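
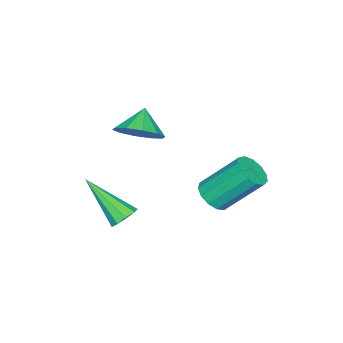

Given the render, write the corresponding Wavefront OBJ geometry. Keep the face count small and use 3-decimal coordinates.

v -0.566 1.21 -0.973
v 0.114 1.388 -0.875
v -0.414 2.609 0.551
v -1.094 2.43 0.453
v -0.032 1.643 -1.147
v -0.559 2.864 0.279
v -0.347 1.76 -1.363
v -0.874 2.981 0.063
v -0.732 1.703 -1.456
v -1.259 2.924 -0.03
v -1.064 1.488 -1.396
v -1.591 2.709 0.03
v -1.238 1.186 -1.201
v -1.766 2.407 0.225
v -1.199 0.89 -0.934
v -1.727 2.111 0.492
v -0.96 0.696 -0.679
v -1.487 1.917 0.747
v -0.595 0.665 -0.518
v -1.122 1.886 0.908
v -0.221 0.807 -0.501
v -0.748 2.028 0.925
v 0.043 1.077 -0.634
v -0.484 2.298 0.792
v 1.001 -0.784 2.5
v 1.66 -0.86 3.123
v 0.259 -0.976 3.26
v 1.5 -0.321 3.103
v 1.15 0.041 2.853
v 0.743 0.088 2.467
v 0.435 -0.199 2.094
v 0.343 -0.709 1.876
v 0.502 -1.248 1.896
v 0.852 -1.61 2.147
v 1.259 -1.656 2.532
v 1.568 -1.37 2.905
v 1.441 -1.127 -1.7
v 1.783 -0.82 -1.346
v 1.399 -2.693 -0.3
v 1.401 -0.741 -1.269
v 1.039 -0.843 -1.393
v 0.864 -1.078 -1.661
v 0.959 -1.336 -1.947
v 1.28 -1.496 -2.117
v 1.675 -1.484 -2.092
v 1.961 -1.305 -1.883
v 2.004 -1.043 -1.589
f 2 1 5
f 2 5 3
f 3 5 6
f 3 6 4
f 5 1 7
f 5 7 6
f 6 7 8
f 6 8 4
f 7 1 9
f 7 9 8
f 8 9 10
f 8 10 4
f 9 1 11
f 9 11 10
f 10 11 12
f 10 12 4
f 11 1 13
f 11 13 12
f 12 13 14
f 12 14 4
f 13 1 15
f 13 15 14
f 14 15 16
f 14 16 4
f 15 1 17
f 15 17 16
f 16 17 18
f 16 18 4
f 17 1 19
f 17 19 18
f 18 19 20
f 18 20 4
f 19 1 21
f 19 21 20
f 20 21 22
f 20 22 4
f 21 1 23
f 21 23 22
f 22 23 24
f 22 24 4
f 23 1 2
f 23 2 24
f 24 2 3
f 24 3 4
f 26 25 28
f 26 28 27
f 28 25 29
f 28 29 27
f 29 25 30
f 29 30 27
f 30 25 31
f 30 31 27
f 31 25 32
f 31 32 27
f 32 25 33
f 32 33 27
f 33 25 34
f 33 34 27
f 34 25 35
f 34 35 27
f 35 25 36
f 35 36 27
f 36 25 26
f 36 26 27
f 38 37 40
f 38 40 39
f 40 37 41
f 40 41 39
f 41 37 42
f 41 42 39
f 42 37 43
f 42 43 39
f 43 37 44
f 43 44 39
f 44 37 45
f 44 45 39
f 45 37 46
f 45 46 39
f 46 37 47
f 46 47 39
f 47 37 38
f 47 38 39



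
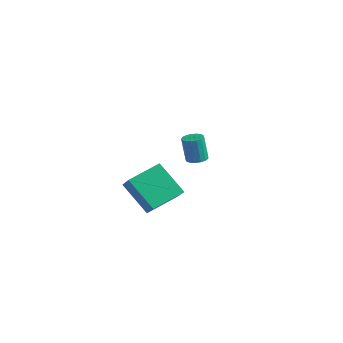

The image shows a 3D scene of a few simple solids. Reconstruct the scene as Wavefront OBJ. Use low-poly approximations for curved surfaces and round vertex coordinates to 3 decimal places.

v 1.252 -4.431 -1.063
v 2.329 -5.054 0.005
v 1.668 -2.642 -0.44
v 2.746 -3.264 0.628
v 2.834 -4.276 -2.568
v 3.912 -4.898 -1.5
v 3.251 -2.486 -1.945
v 4.328 -3.109 -0.877
v -0.622 3.075 -3.086
v -0.003 3.083 -2.971
v -0.299 3.033 -1.379
v -0.918 3.025 -1.494
v -0.079 3.375 -2.976
v -0.375 3.324 -1.384
v -0.28 3.598 -3.006
v -0.575 3.547 -1.414
v -0.559 3.701 -3.054
v -0.855 3.651 -1.462
v -0.853 3.661 -3.11
v -1.148 3.61 -1.518
v -1.093 3.487 -3.16
v -1.389 3.436 -1.568
v -1.226 3.218 -3.194
v -1.522 3.167 -1.602
v -1.221 2.917 -3.202
v -1.516 2.866 -1.61
v -1.078 2.652 -3.184
v -1.374 2.601 -1.592
v -0.831 2.484 -3.144
v -1.127 2.433 -1.552
v -0.536 2.451 -3.09
v -0.832 2.401 -1.498
v -0.261 2.562 -3.035
v -0.557 2.511 -1.443
v -0.068 2.79 -2.992
v -0.364 2.739 -1.4
f 2 4 1
f 5 2 1
f 1 4 3
f 3 5 1
f 2 8 4
f 6 2 5
f 6 8 2
f 4 8 3
f 7 5 3
f 3 8 7
f 7 6 5
f 8 6 7
f 10 9 13
f 10 13 11
f 11 13 14
f 11 14 12
f 13 9 15
f 13 15 14
f 14 15 16
f 14 16 12
f 15 9 17
f 15 17 16
f 16 17 18
f 16 18 12
f 17 9 19
f 17 19 18
f 18 19 20
f 18 20 12
f 19 9 21
f 19 21 20
f 20 21 22
f 20 22 12
f 21 9 23
f 21 23 22
f 22 23 24
f 22 24 12
f 23 9 25
f 23 25 24
f 24 25 26
f 24 26 12
f 25 9 27
f 25 27 26
f 26 27 28
f 26 28 12
f 27 9 29
f 27 29 28
f 28 29 30
f 28 30 12
f 29 9 31
f 29 31 30
f 30 31 32
f 30 32 12
f 31 9 33
f 31 33 32
f 32 33 34
f 32 34 12
f 33 9 35
f 33 35 34
f 34 35 36
f 34 36 12
f 35 9 10
f 35 10 36
f 36 10 11
f 36 11 12



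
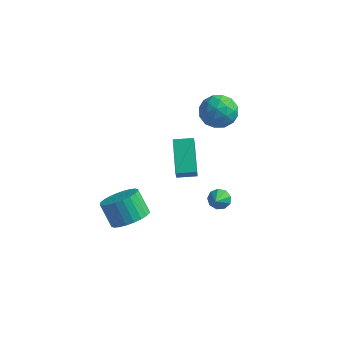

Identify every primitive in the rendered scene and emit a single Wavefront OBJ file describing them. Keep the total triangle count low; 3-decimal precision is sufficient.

v -2.583 -3.672 -0.707
v -2.044 -4.313 -0.125
v -2.837 -3.969 0.989
v -3.377 -3.328 0.407
v -1.837 -3.975 -0.082
v -2.63 -3.632 1.032
v -1.744 -3.592 -0.134
v -2.537 -3.249 0.98
v -1.778 -3.221 -0.273
v -2.571 -2.877 0.841
v -1.935 -2.918 -0.478
v -2.729 -2.575 0.636
v -2.191 -2.73 -0.718
v -2.984 -2.387 0.396
v -2.507 -2.686 -0.956
v -3.3 -2.342 0.158
v -2.834 -2.791 -1.157
v -3.627 -2.448 -0.043
v -3.123 -3.031 -1.289
v -3.916 -2.687 -0.175
v -3.33 -3.368 -1.332
v -4.123 -3.025 -0.218
v -3.423 -3.751 -1.28
v -4.216 -3.408 -0.166
v -3.389 -4.123 -1.141
v -4.182 -3.779 -0.027
v -3.231 -4.425 -0.936
v -4.025 -4.082 0.178
v -2.976 -4.613 -0.696
v -3.769 -4.27 0.418
v -2.66 -4.658 -0.458
v -3.453 -4.314 0.656
v -2.333 -4.552 -0.257
v -3.126 -4.209 0.857
v -1.873 -0.055 -0.337
v -1.745 -0.428 0.393
v -2.801 1.542 0.641
v -2.673 1.169 1.371
v -0.947 0.431 -0.251
v -0.819 0.058 0.479
v -1.875 2.028 0.727
v -1.747 1.655 1.457
v -1.841 2.451 3.25
v -1.421 2.851 2.372
v -0.299 2.409 3.968
v 0.121 2.809 3.09
v -0.503 3.404 3.693
v -1.456 3.429 3.25
v -0.264 1.831 3.09
v -1.217 1.856 2.647
v -0.447 2.468 2.274
v -0.595 3.44 2.647
v -1.125 1.82 3.693
v -1.273 2.792 4.066
v -1.766 2.654 2.748
v 0.046 2.606 3.592
v -0.32 2.955 3.947
v -0.074 3.19 3.431
v -1.787 2.994 3.264
v -1.54 3.23 2.748
v -1 3.554 3.525
v -0.18 2.03 3.592
v 0.067 2.266 3.076
v -1.646 2.07 2.909
v -1.4 2.305 2.393
v -0.72 1.706 2.815
v -0.947 2.664 2.174
v -0.041 2.64 2.596
v -0.267 2.065 2.596
v -0.827 2.08 2.336
v -1.034 3.236 2.394
v -0.128 3.211 2.816
v -0.494 3.561 3.17
v -1.054 3.576 2.909
v -0.461 3.011 2.336
v -1.592 2.049 3.524
v -0.686 2.024 3.946
v -0.666 1.684 3.431
v -1.226 1.699 3.17
v -1.679 2.62 3.744
v -0.773 2.596 4.166
v -0.893 3.18 4.004
v -1.453 3.195 3.744
v -1.259 2.249 4.004
v 0.303 0.338 -1.53
v 0.899 0.364 -1.655
v 0.477 -0.498 -0.87
v 0.811 0.606 -1.326
v 0.485 0.722 -1.093
v 0.074 0.659 -1.064
v -0.23 0.445 -1.254
v -0.286 0.182 -1.572
v -0.066 -0.008 -1.872
v 0.327 -0.036 -2.011
v 0.708 0.111 -1.925
f 2 1 5
f 2 5 3
f 3 5 6
f 3 6 4
f 5 1 7
f 5 7 6
f 6 7 8
f 6 8 4
f 7 1 9
f 7 9 8
f 8 9 10
f 8 10 4
f 9 1 11
f 9 11 10
f 10 11 12
f 10 12 4
f 11 1 13
f 11 13 12
f 12 13 14
f 12 14 4
f 13 1 15
f 13 15 14
f 14 15 16
f 14 16 4
f 15 1 17
f 15 17 16
f 16 17 18
f 16 18 4
f 17 1 19
f 17 19 18
f 18 19 20
f 18 20 4
f 19 1 21
f 19 21 20
f 20 21 22
f 20 22 4
f 21 1 23
f 21 23 22
f 22 23 24
f 22 24 4
f 23 1 25
f 23 25 24
f 24 25 26
f 24 26 4
f 25 1 27
f 25 27 26
f 26 27 28
f 26 28 4
f 27 1 29
f 27 29 28
f 28 29 30
f 28 30 4
f 29 1 31
f 29 31 30
f 30 31 32
f 30 32 4
f 31 1 33
f 31 33 32
f 32 33 34
f 32 34 4
f 33 1 2
f 33 2 34
f 34 2 3
f 34 3 4
f 36 38 35
f 39 36 35
f 35 38 37
f 37 39 35
f 36 42 38
f 40 36 39
f 40 42 36
f 38 42 37
f 41 39 37
f 37 42 41
f 41 40 39
f 42 40 41
f 43 80 59
f 80 54 83
f 59 83 48
f 80 83 59
f 43 59 55
f 59 48 60
f 55 60 44
f 59 60 55
f 43 55 64
f 55 44 65
f 64 65 50
f 55 65 64
f 43 64 76
f 64 50 79
f 76 79 53
f 64 79 76
f 43 76 80
f 76 53 84
f 80 84 54
f 76 84 80
f 44 60 71
f 60 48 74
f 71 74 52
f 60 74 71
f 48 83 61
f 83 54 82
f 61 82 47
f 83 82 61
f 54 84 81
f 84 53 77
f 81 77 45
f 84 77 81
f 53 79 78
f 79 50 66
f 78 66 49
f 79 66 78
f 50 65 70
f 65 44 67
f 70 67 51
f 65 67 70
f 46 72 58
f 72 52 73
f 58 73 47
f 72 73 58
f 46 58 56
f 58 47 57
f 56 57 45
f 58 57 56
f 46 56 63
f 56 45 62
f 63 62 49
f 56 62 63
f 46 63 68
f 63 49 69
f 68 69 51
f 63 69 68
f 46 68 72
f 68 51 75
f 72 75 52
f 68 75 72
f 47 73 61
f 73 52 74
f 61 74 48
f 73 74 61
f 45 57 81
f 57 47 82
f 81 82 54
f 57 82 81
f 49 62 78
f 62 45 77
f 78 77 53
f 62 77 78
f 51 69 70
f 69 49 66
f 70 66 50
f 69 66 70
f 52 75 71
f 75 51 67
f 71 67 44
f 75 67 71
f 86 85 88
f 86 88 87
f 88 85 89
f 88 89 87
f 89 85 90
f 89 90 87
f 90 85 91
f 90 91 87
f 91 85 92
f 91 92 87
f 92 85 93
f 92 93 87
f 93 85 94
f 93 94 87
f 94 85 95
f 94 95 87
f 95 85 86
f 95 86 87



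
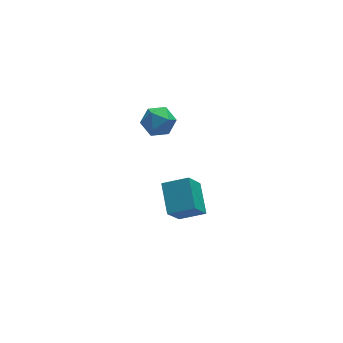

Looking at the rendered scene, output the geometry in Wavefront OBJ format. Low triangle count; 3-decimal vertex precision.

v 2.094 0.547 4.063
v 2.41 0.145 3.476
v 0.95 0.375 3.564
v 1.266 -0.027 2.977
v 1.263 -0.325 3.696
v 1.969 -0.219 4.004
v 1.391 0.739 3.036
v 2.097 0.845 3.344
v 1.975 0.264 2.841
v 1.896 -0.394 3.249
v 1.464 0.914 3.791
v 1.385 0.256 4.199
v 2.593 -1.613 -0.912
v 2.789 -0.293 -0.227
v 1.534 -1.237 -1.334
v 1.731 0.083 -0.649
v 3.289 -1.063 -2.171
v 3.486 0.257 -1.486
v 2.231 -0.687 -2.593
v 2.427 0.633 -1.908
f 1 12 6
f 1 6 2
f 1 2 8
f 1 8 11
f 1 11 12
f 2 6 10
f 6 12 5
f 12 11 3
f 11 8 7
f 8 2 9
f 4 10 5
f 4 5 3
f 4 3 7
f 4 7 9
f 4 9 10
f 5 10 6
f 3 5 12
f 7 3 11
f 9 7 8
f 10 9 2
f 14 16 13
f 17 14 13
f 13 16 15
f 15 17 13
f 14 20 16
f 18 14 17
f 18 20 14
f 16 20 15
f 19 17 15
f 15 20 19
f 19 18 17
f 20 18 19



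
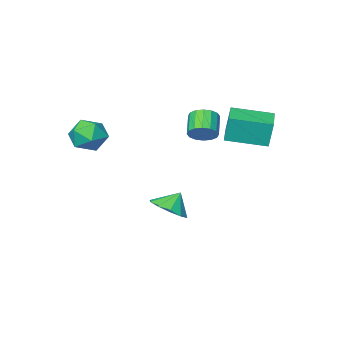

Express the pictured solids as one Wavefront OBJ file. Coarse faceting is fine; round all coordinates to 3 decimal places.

v -1.633 2.726 1.817
v -1.774 2.866 3.031
v -3.077 3.776 1.527
v -3.219 3.917 2.741
v -0.681 4.023 1.779
v -0.823 4.164 2.993
v -2.126 5.074 1.489
v -2.267 5.214 2.703
v -1.039 1.921 1.365
v -0.797 2.254 1.881
v -1.319 1.531 2.591
v -1.561 1.199 2.075
v -1.096 2.403 1.812
v -1.619 1.68 2.523
v -1.38 2.423 1.624
v -1.903 1.7 2.334
v -1.573 2.309 1.366
v -2.095 1.586 2.076
v -1.623 2.091 1.108
v -2.145 1.368 1.818
v -1.516 1.827 0.918
v -2.038 1.105 1.629
v -1.281 1.589 0.849
v -1.803 0.866 1.559
v -0.981 1.44 0.917
v -1.504 0.717 1.628
v -0.697 1.42 1.106
v -1.22 0.697 1.816
v -0.505 1.534 1.364
v -1.027 0.811 2.074
v -0.455 1.752 1.622
v -0.977 1.029 2.332
v -0.562 2.015 1.811
v -1.084 1.293 2.522
v 2.705 -0.376 0.442
v 3.119 -0.019 1.202
v 2.481 -1.681 1.178
v 2.895 -1.324 1.938
v 2.061 -0.999 1.663
v 2.2 -0.193 1.208
v 3.4 -1.507 1.172
v 3.539 -0.701 0.717
v 3.549 -0.718 1.653
v 2.721 -0.404 1.956
v 2.879 -1.296 0.424
v 2.051 -0.982 0.727
v -0.037 0.84 -3.129
v 0.436 0.113 -2.767
v -0.603 0.9 -2.271
v 0.714 0.601 -2.617
v 0.705 1.18 -2.664
v 0.413 1.629 -2.888
v -0.051 1.777 -3.204
v -0.51 1.567 -3.492
v -0.788 1.079 -3.641
v -0.78 0.5 -3.595
v -0.487 0.051 -3.371
v -0.023 -0.097 -3.054
f 2 4 1
f 5 2 1
f 1 4 3
f 3 5 1
f 2 8 4
f 6 2 5
f 6 8 2
f 4 8 3
f 7 5 3
f 3 8 7
f 7 6 5
f 8 6 7
f 10 9 13
f 10 13 11
f 11 13 14
f 11 14 12
f 13 9 15
f 13 15 14
f 14 15 16
f 14 16 12
f 15 9 17
f 15 17 16
f 16 17 18
f 16 18 12
f 17 9 19
f 17 19 18
f 18 19 20
f 18 20 12
f 19 9 21
f 19 21 20
f 20 21 22
f 20 22 12
f 21 9 23
f 21 23 22
f 22 23 24
f 22 24 12
f 23 9 25
f 23 25 24
f 24 25 26
f 24 26 12
f 25 9 27
f 25 27 26
f 26 27 28
f 26 28 12
f 27 9 29
f 27 29 28
f 28 29 30
f 28 30 12
f 29 9 31
f 29 31 30
f 30 31 32
f 30 32 12
f 31 9 33
f 31 33 32
f 32 33 34
f 32 34 12
f 33 9 10
f 33 10 34
f 34 10 11
f 34 11 12
f 35 46 40
f 35 40 36
f 35 36 42
f 35 42 45
f 35 45 46
f 36 40 44
f 40 46 39
f 46 45 37
f 45 42 41
f 42 36 43
f 38 44 39
f 38 39 37
f 38 37 41
f 38 41 43
f 38 43 44
f 39 44 40
f 37 39 46
f 41 37 45
f 43 41 42
f 44 43 36
f 48 47 50
f 48 50 49
f 50 47 51
f 50 51 49
f 51 47 52
f 51 52 49
f 52 47 53
f 52 53 49
f 53 47 54
f 53 54 49
f 54 47 55
f 54 55 49
f 55 47 56
f 55 56 49
f 56 47 57
f 56 57 49
f 57 47 58
f 57 58 49
f 58 47 48
f 58 48 49



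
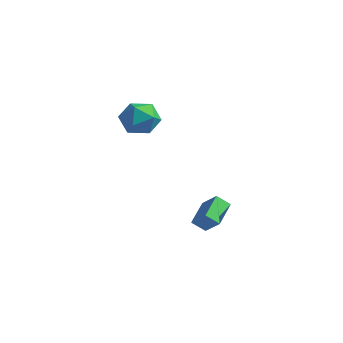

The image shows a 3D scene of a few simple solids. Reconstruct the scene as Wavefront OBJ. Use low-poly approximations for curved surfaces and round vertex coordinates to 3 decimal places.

v -4.256 -1.849 2.92
v -3.415 -2.155 3.779
v -3.825 -3.525 1.901
v -2.984 -3.831 2.76
v -4.193 -3.852 3.04
v -4.459 -2.817 3.67
v -2.781 -2.863 2.01
v -3.047 -1.828 2.64
v -2.503 -2.782 3.217
v -3.376 -3.393 3.853
v -3.864 -2.287 1.827
v -4.737 -2.898 2.463
v -1.025 -1.451 -4.462
v -1.775 -0.018 -3.696
v -0.539 -0.86 -5.091
v -1.29 0.573 -4.325
v 0.03 -1.373 -3.575
v -0.721 0.06 -2.809
v 0.515 -0.782 -4.204
v -0.235 0.651 -3.438
f 1 12 6
f 1 6 2
f 1 2 8
f 1 8 11
f 1 11 12
f 2 6 10
f 6 12 5
f 12 11 3
f 11 8 7
f 8 2 9
f 4 10 5
f 4 5 3
f 4 3 7
f 4 7 9
f 4 9 10
f 5 10 6
f 3 5 12
f 7 3 11
f 9 7 8
f 10 9 2
f 14 16 13
f 17 14 13
f 13 16 15
f 15 17 13
f 14 20 16
f 18 14 17
f 18 20 14
f 16 20 15
f 19 17 15
f 15 20 19
f 19 18 17
f 20 18 19



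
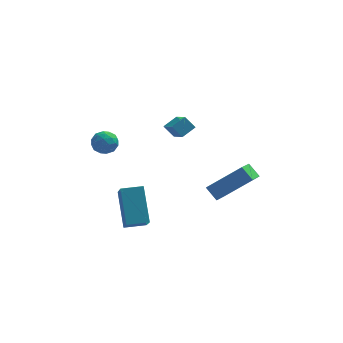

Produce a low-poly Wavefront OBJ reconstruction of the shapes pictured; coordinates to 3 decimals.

v -2.489 -0.977 0.233
v -2.071 -1.547 0.125
v -3.229 -1.633 0.835
v -2.811 -2.203 0.727
v -2.589 -1.672 1.152
v -2.132 -1.267 0.78
v -3.168 -1.913 0.18
v -2.711 -1.508 -0.192
v -2.491 -2.125 0.092
v -2.133 -1.977 0.694
v -3.167 -1.203 0.266
v -2.809 -1.055 0.868
v -2.216 -1.205 0.126
v -3.084 -1.975 0.834
v -2.954 -1.664 1.084
v -2.709 -1.999 1.02
v -2.251 -1.04 0.511
v -2.006 -1.375 0.448
v -2.31 -1.449 1.052
v -3.294 -1.805 0.512
v -3.049 -2.14 0.449
v -2.591 -1.181 -0.06
v -2.346 -1.516 -0.124
v -2.99 -1.731 -0.092
v -2.216 -1.88 0.044
v -2.651 -2.265 0.397
v -2.86 -2.095 0.076
v -2.592 -1.856 -0.143
v -2.006 -1.792 0.397
v -2.441 -2.178 0.751
v -2.31 -1.866 1.001
v -2.042 -1.628 0.782
v -2.252 -2.132 0.378
v -2.859 -1.002 0.209
v -3.294 -1.388 0.563
v -3.258 -1.552 0.178
v -2.99 -1.314 -0.041
v -2.649 -0.915 0.563
v -3.084 -1.3 0.916
v -2.708 -1.324 1.103
v -2.44 -1.085 0.884
v -3.048 -1.048 0.582
v 0.755 1.522 -1.376
v 1.133 0.358 -0.599
v 0.248 1.758 -0.777
v 0.625 0.593 0
v 1.415 1.987 -1
v 1.792 0.822 -0.223
v 0.907 2.222 -0.401
v 1.285 1.058 0.376
v 2.624 -0.865 -3.225
v 2.169 -2.24 -2.455
v 4.34 -0.694 -1.908
v 3.885 -2.069 -1.138
v 3.115 -1.351 -3.802
v 2.66 -2.726 -3.032
v 4.831 -1.18 -2.485
v 4.376 -2.555 -1.715
v -1.686 -4.555 -3.287
v -1.938 -3.128 -1.753
v -1.821 -3.222 -4.548
v -2.073 -1.796 -3.014
v -0.587 -4.404 -3.246
v -0.839 -2.978 -1.712
v -0.722 -3.072 -4.507
v -0.974 -1.645 -2.973
f 1 38 17
f 38 12 41
f 17 41 6
f 38 41 17
f 1 17 13
f 17 6 18
f 13 18 2
f 17 18 13
f 1 13 22
f 13 2 23
f 22 23 8
f 13 23 22
f 1 22 34
f 22 8 37
f 34 37 11
f 22 37 34
f 1 34 38
f 34 11 42
f 38 42 12
f 34 42 38
f 2 18 29
f 18 6 32
f 29 32 10
f 18 32 29
f 6 41 19
f 41 12 40
f 19 40 5
f 41 40 19
f 12 42 39
f 42 11 35
f 39 35 3
f 42 35 39
f 11 37 36
f 37 8 24
f 36 24 7
f 37 24 36
f 8 23 28
f 23 2 25
f 28 25 9
f 23 25 28
f 4 30 16
f 30 10 31
f 16 31 5
f 30 31 16
f 4 16 14
f 16 5 15
f 14 15 3
f 16 15 14
f 4 14 21
f 14 3 20
f 21 20 7
f 14 20 21
f 4 21 26
f 21 7 27
f 26 27 9
f 21 27 26
f 4 26 30
f 26 9 33
f 30 33 10
f 26 33 30
f 5 31 19
f 31 10 32
f 19 32 6
f 31 32 19
f 3 15 39
f 15 5 40
f 39 40 12
f 15 40 39
f 7 20 36
f 20 3 35
f 36 35 11
f 20 35 36
f 9 27 28
f 27 7 24
f 28 24 8
f 27 24 28
f 10 33 29
f 33 9 25
f 29 25 2
f 33 25 29
f 44 46 43
f 47 44 43
f 43 46 45
f 45 47 43
f 44 50 46
f 48 44 47
f 48 50 44
f 46 50 45
f 49 47 45
f 45 50 49
f 49 48 47
f 50 48 49
f 52 54 51
f 55 52 51
f 51 54 53
f 53 55 51
f 52 58 54
f 56 52 55
f 56 58 52
f 54 58 53
f 57 55 53
f 53 58 57
f 57 56 55
f 58 56 57
f 60 62 59
f 63 60 59
f 59 62 61
f 61 63 59
f 60 66 62
f 64 60 63
f 64 66 60
f 62 66 61
f 65 63 61
f 61 66 65
f 65 64 63
f 66 64 65



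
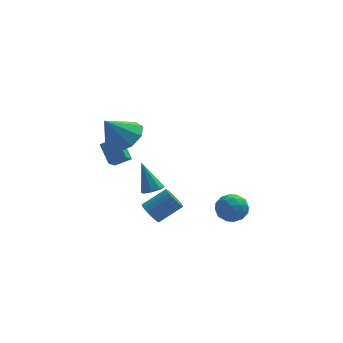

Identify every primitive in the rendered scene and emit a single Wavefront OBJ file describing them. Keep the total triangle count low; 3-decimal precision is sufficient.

v -2.141 -0.858 -3.013
v -1.829 -0.636 -3.538
v -0.666 -0.32 -2.712
v -0.979 -0.542 -2.187
v -1.963 -0.4 -3.438
v -0.801 -0.084 -2.613
v -2.133 -0.255 -3.255
v -0.971 0.061 -2.429
v -2.305 -0.229 -3.023
v -1.142 0.087 -2.198
v -2.444 -0.328 -2.789
v -1.282 -0.012 -1.964
v -2.523 -0.532 -2.6
v -1.361 -0.216 -1.775
v -2.526 -0.8 -2.492
v -1.364 -0.484 -1.667
v -2.454 -1.08 -2.488
v -1.291 -0.764 -1.662
v -2.319 -1.316 -2.587
v -1.157 -1 -1.762
v -2.149 -1.461 -2.771
v -0.987 -1.145 -1.945
v -1.978 -1.487 -3.002
v -0.815 -1.171 -2.177
v -1.838 -1.388 -3.236
v -0.676 -1.072 -2.411
v -1.759 -1.184 -3.425
v -0.597 -0.868 -2.6
v -1.756 -0.916 -3.533
v -0.594 -0.6 -2.708
v -4.015 0.637 -0.416
v -4.391 1.54 0.362
v -3.708 1.217 -0.941
v -4.084 2.12 -0.162
v -3.196 0.6 0.022
v -3.572 1.503 0.801
v -2.889 1.18 -0.502
v -3.265 2.083 0.276
v -2.172 -3.841 0.647
v -1.643 -3.858 0.83
v -2.648 -3.239 2.073
v -1.739 -3.486 0.641
v -2.089 -3.322 0.455
v -2.487 -3.462 0.381
v -2.701 -3.825 0.463
v -2.605 -4.197 0.653
v -2.255 -4.361 0.839
v -1.857 -4.221 0.912
v -3.352 -1.902 2.956
v -2.593 -2.509 3.379
v -4.248 -2.138 4.224
v -2.497 -1.818 3.576
v -2.8 -1.166 3.483
v -3.362 -0.858 3.144
v -3.92 -1.039 2.717
v -4.211 -1.623 2.401
v -4.101 -2.337 2.346
v -3.641 -2.848 2.576
v -3.045 -2.916 2.984
v 1.563 -0.248 -2.946
v 2.328 -0.508 -2.647
v 1.052 -1.532 -2.753
v 1.817 -1.792 -2.454
v 1.338 -1.242 -1.994
v 1.654 -0.449 -2.113
v 1.726 -1.591 -3.287
v 2.042 -0.798 -3.406
v 2.429 -1.338 -2.857
v 2.189 -1.122 -2.058
v 1.191 -0.918 -3.342
v 0.951 -0.702 -2.543
v 1.99 -0.265 -2.813
v 1.39 -1.775 -2.587
v 1.108 -1.452 -2.316
v 1.558 -1.604 -2.14
v 1.594 -0.231 -2.5
v 2.044 -0.383 -2.323
v 1.462 -0.815 -1.94
v 1.336 -1.657 -3.077
v 1.786 -1.809 -2.9
v 1.822 -0.436 -3.26
v 2.272 -0.588 -3.084
v 1.918 -1.225 -3.46
v 2.5 -0.906 -2.761
v 2.199 -1.66 -2.648
v 2.146 -1.543 -3.138
v 2.331 -1.076 -3.208
v 2.359 -0.779 -2.291
v 2.058 -1.534 -2.178
v 1.777 -1.211 -1.907
v 1.962 -0.744 -1.977
v 2.418 -1.267 -2.415
v 1.322 -0.506 -3.222
v 1.021 -1.261 -3.109
v 1.418 -1.296 -3.423
v 1.603 -0.829 -3.493
v 1.181 -0.38 -2.752
v 0.88 -1.134 -2.639
v 1.049 -0.964 -2.192
v 1.234 -0.497 -2.262
v 0.962 -0.773 -2.985
f 2 1 5
f 2 5 3
f 3 5 6
f 3 6 4
f 5 1 7
f 5 7 6
f 6 7 8
f 6 8 4
f 7 1 9
f 7 9 8
f 8 9 10
f 8 10 4
f 9 1 11
f 9 11 10
f 10 11 12
f 10 12 4
f 11 1 13
f 11 13 12
f 12 13 14
f 12 14 4
f 13 1 15
f 13 15 14
f 14 15 16
f 14 16 4
f 15 1 17
f 15 17 16
f 16 17 18
f 16 18 4
f 17 1 19
f 17 19 18
f 18 19 20
f 18 20 4
f 19 1 21
f 19 21 20
f 20 21 22
f 20 22 4
f 21 1 23
f 21 23 22
f 22 23 24
f 22 24 4
f 23 1 25
f 23 25 24
f 24 25 26
f 24 26 4
f 25 1 27
f 25 27 26
f 26 27 28
f 26 28 4
f 27 1 29
f 27 29 28
f 28 29 30
f 28 30 4
f 29 1 2
f 29 2 30
f 30 2 3
f 30 3 4
f 32 34 31
f 35 32 31
f 31 34 33
f 33 35 31
f 32 38 34
f 36 32 35
f 36 38 32
f 34 38 33
f 37 35 33
f 33 38 37
f 37 36 35
f 38 36 37
f 40 39 42
f 40 42 41
f 42 39 43
f 42 43 41
f 43 39 44
f 43 44 41
f 44 39 45
f 44 45 41
f 45 39 46
f 45 46 41
f 46 39 47
f 46 47 41
f 47 39 48
f 47 48 41
f 48 39 40
f 48 40 41
f 50 49 52
f 50 52 51
f 52 49 53
f 52 53 51
f 53 49 54
f 53 54 51
f 54 49 55
f 54 55 51
f 55 49 56
f 55 56 51
f 56 49 57
f 56 57 51
f 57 49 58
f 57 58 51
f 58 49 59
f 58 59 51
f 59 49 50
f 59 50 51
f 60 97 76
f 97 71 100
f 76 100 65
f 97 100 76
f 60 76 72
f 76 65 77
f 72 77 61
f 76 77 72
f 60 72 81
f 72 61 82
f 81 82 67
f 72 82 81
f 60 81 93
f 81 67 96
f 93 96 70
f 81 96 93
f 60 93 97
f 93 70 101
f 97 101 71
f 93 101 97
f 61 77 88
f 77 65 91
f 88 91 69
f 77 91 88
f 65 100 78
f 100 71 99
f 78 99 64
f 100 99 78
f 71 101 98
f 101 70 94
f 98 94 62
f 101 94 98
f 70 96 95
f 96 67 83
f 95 83 66
f 96 83 95
f 67 82 87
f 82 61 84
f 87 84 68
f 82 84 87
f 63 89 75
f 89 69 90
f 75 90 64
f 89 90 75
f 63 75 73
f 75 64 74
f 73 74 62
f 75 74 73
f 63 73 80
f 73 62 79
f 80 79 66
f 73 79 80
f 63 80 85
f 80 66 86
f 85 86 68
f 80 86 85
f 63 85 89
f 85 68 92
f 89 92 69
f 85 92 89
f 64 90 78
f 90 69 91
f 78 91 65
f 90 91 78
f 62 74 98
f 74 64 99
f 98 99 71
f 74 99 98
f 66 79 95
f 79 62 94
f 95 94 70
f 79 94 95
f 68 86 87
f 86 66 83
f 87 83 67
f 86 83 87
f 69 92 88
f 92 68 84
f 88 84 61
f 92 84 88



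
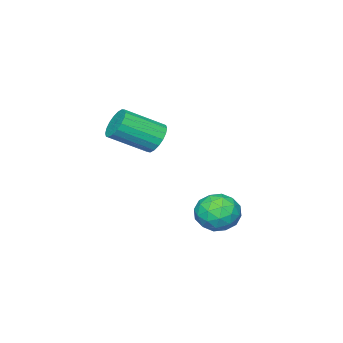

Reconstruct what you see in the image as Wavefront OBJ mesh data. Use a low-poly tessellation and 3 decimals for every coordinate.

v 2.646 1.219 -2.333
v 3.262 1.669 -2.735
v 2.858 0.151 -3.205
v 3.474 0.601 -3.607
v 3.602 0.318 -2.802
v 3.47 0.978 -2.263
v 2.65 0.842 -3.677
v 2.518 1.502 -3.138
v 3.264 1.436 -3.565
v 3.853 1.112 -3.024
v 2.267 0.708 -2.916
v 2.856 0.384 -2.375
v 2.935 1.538 -2.457
v 3.185 0.282 -3.483
v 3.26 0.116 -3.01
v 3.622 0.38 -3.246
v 3.058 1.132 -2.18
v 3.42 1.396 -2.416
v 3.62 0.602 -2.456
v 2.7 0.424 -3.524
v 3.062 0.688 -3.76
v 2.498 1.44 -2.694
v 2.86 1.704 -2.93
v 2.5 1.218 -3.484
v 3.299 1.666 -3.181
v 3.424 1.038 -3.694
v 2.939 1.179 -3.735
v 2.862 1.567 -3.418
v 3.645 1.475 -2.864
v 3.77 0.847 -3.376
v 3.844 0.681 -2.903
v 3.767 1.069 -2.587
v 3.646 1.338 -3.352
v 2.35 0.973 -2.564
v 2.475 0.345 -3.076
v 2.353 0.751 -3.353
v 2.276 1.139 -3.037
v 2.696 0.782 -2.246
v 2.821 0.154 -2.759
v 3.258 0.253 -2.522
v 3.181 0.641 -2.205
v 2.474 0.482 -2.588
v 2.231 -2.572 -0.728
v 2.748 -2.225 -1.024
v 3.866 -3.16 -0.168
v 3.349 -3.508 0.128
v 2.692 -2.061 -0.77
v 3.81 -2.996 0.085
v 2.544 -1.998 -0.509
v 3.662 -2.933 0.347
v 2.334 -2.049 -0.29
v 3.452 -2.984 0.565
v 2.104 -2.204 -0.159
v 3.222 -3.139 0.697
v 1.899 -2.432 -0.14
v 3.017 -3.367 0.716
v 1.76 -2.687 -0.237
v 2.877 -3.622 0.618
v 1.714 -2.92 -0.432
v 2.832 -3.855 0.424
v 1.77 -3.084 -0.685
v 2.888 -4.019 0.17
v 1.918 -3.147 -0.947
v 3.036 -4.082 -0.091
v 2.128 -3.096 -1.165
v 3.246 -4.031 -0.31
v 2.358 -2.941 -1.297
v 3.476 -3.876 -0.441
v 2.563 -2.713 -1.316
v 3.681 -3.648 -0.46
v 2.703 -2.458 -1.218
v 3.82 -3.393 -0.363
f 1 38 17
f 38 12 41
f 17 41 6
f 38 41 17
f 1 17 13
f 17 6 18
f 13 18 2
f 17 18 13
f 1 13 22
f 13 2 23
f 22 23 8
f 13 23 22
f 1 22 34
f 22 8 37
f 34 37 11
f 22 37 34
f 1 34 38
f 34 11 42
f 38 42 12
f 34 42 38
f 2 18 29
f 18 6 32
f 29 32 10
f 18 32 29
f 6 41 19
f 41 12 40
f 19 40 5
f 41 40 19
f 12 42 39
f 42 11 35
f 39 35 3
f 42 35 39
f 11 37 36
f 37 8 24
f 36 24 7
f 37 24 36
f 8 23 28
f 23 2 25
f 28 25 9
f 23 25 28
f 4 30 16
f 30 10 31
f 16 31 5
f 30 31 16
f 4 16 14
f 16 5 15
f 14 15 3
f 16 15 14
f 4 14 21
f 14 3 20
f 21 20 7
f 14 20 21
f 4 21 26
f 21 7 27
f 26 27 9
f 21 27 26
f 4 26 30
f 26 9 33
f 30 33 10
f 26 33 30
f 5 31 19
f 31 10 32
f 19 32 6
f 31 32 19
f 3 15 39
f 15 5 40
f 39 40 12
f 15 40 39
f 7 20 36
f 20 3 35
f 36 35 11
f 20 35 36
f 9 27 28
f 27 7 24
f 28 24 8
f 27 24 28
f 10 33 29
f 33 9 25
f 29 25 2
f 33 25 29
f 44 43 47
f 44 47 45
f 45 47 48
f 45 48 46
f 47 43 49
f 47 49 48
f 48 49 50
f 48 50 46
f 49 43 51
f 49 51 50
f 50 51 52
f 50 52 46
f 51 43 53
f 51 53 52
f 52 53 54
f 52 54 46
f 53 43 55
f 53 55 54
f 54 55 56
f 54 56 46
f 55 43 57
f 55 57 56
f 56 57 58
f 56 58 46
f 57 43 59
f 57 59 58
f 58 59 60
f 58 60 46
f 59 43 61
f 59 61 60
f 60 61 62
f 60 62 46
f 61 43 63
f 61 63 62
f 62 63 64
f 62 64 46
f 63 43 65
f 63 65 64
f 64 65 66
f 64 66 46
f 65 43 67
f 65 67 66
f 66 67 68
f 66 68 46
f 67 43 69
f 67 69 68
f 68 69 70
f 68 70 46
f 69 43 71
f 69 71 70
f 70 71 72
f 70 72 46
f 71 43 44
f 71 44 72
f 72 44 45
f 72 45 46



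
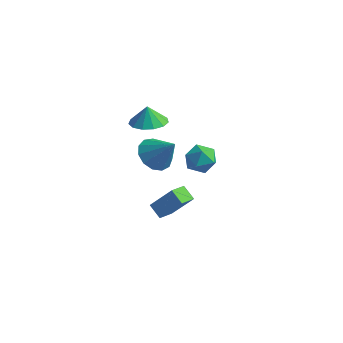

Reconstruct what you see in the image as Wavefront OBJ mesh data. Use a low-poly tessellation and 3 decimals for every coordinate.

v 0.37 -3.062 1.208
v 0.991 -2.378 1.254
v 1.449 -4.062 1.486
v 2.07 -3.378 1.532
v 1.426 -3.463 2.191
v 0.759 -2.845 2.019
v 1.681 -3.595 0.721
v 1.014 -2.977 0.549
v 1.802 -2.708 0.953
v 1.644 -2.626 1.861
v 0.796 -3.814 0.879
v 0.638 -3.732 1.787
v -1.655 -3.364 -3.435
v -0.53 -3.056 -1.986
v -1.516 -2.373 -3.753
v -0.392 -2.065 -2.304
v -0.908 -3.635 -3.956
v 0.216 -3.327 -2.507
v -0.77 -2.644 -4.274
v 0.355 -2.336 -2.825
v -1.693 -3.347 3.135
v -0.984 -4.039 3.332
v -1.847 -3.213 4.165
v -0.716 -3.538 3.306
v -0.758 -2.976 3.227
v -1.097 -2.532 3.118
v -1.625 -2.347 3.015
v -2.175 -2.479 2.949
v -2.571 -2.888 2.943
v -2.689 -3.442 2.998
v -2.49 -3.966 3.096
v -2.038 -4.294 3.207
v -1.477 -4.321 3.295
v -1.698 -2.733 0.155
v -0.911 -2.646 -0.55
v -0.522 -2.747 1.465
v -1.068 -2.089 -0.403
v -1.425 -1.736 -0.08
v -1.868 -1.7 0.319
v -2.258 -1.992 0.665
v -2.469 -2.519 0.85
v -2.436 -3.114 0.814
v -2.168 -3.589 0.569
v -1.751 -3.791 0.192
v -1.317 -3.658 -0.196
v -1.004 -3.231 -0.473
f 1 12 6
f 1 6 2
f 1 2 8
f 1 8 11
f 1 11 12
f 2 6 10
f 6 12 5
f 12 11 3
f 11 8 7
f 8 2 9
f 4 10 5
f 4 5 3
f 4 3 7
f 4 7 9
f 4 9 10
f 5 10 6
f 3 5 12
f 7 3 11
f 9 7 8
f 10 9 2
f 14 16 13
f 17 14 13
f 13 16 15
f 15 17 13
f 14 20 16
f 18 14 17
f 18 20 14
f 16 20 15
f 19 17 15
f 15 20 19
f 19 18 17
f 20 18 19
f 22 21 24
f 22 24 23
f 24 21 25
f 24 25 23
f 25 21 26
f 25 26 23
f 26 21 27
f 26 27 23
f 27 21 28
f 27 28 23
f 28 21 29
f 28 29 23
f 29 21 30
f 29 30 23
f 30 21 31
f 30 31 23
f 31 21 32
f 31 32 23
f 32 21 33
f 32 33 23
f 33 21 22
f 33 22 23
f 35 34 37
f 35 37 36
f 37 34 38
f 37 38 36
f 38 34 39
f 38 39 36
f 39 34 40
f 39 40 36
f 40 34 41
f 40 41 36
f 41 34 42
f 41 42 36
f 42 34 43
f 42 43 36
f 43 34 44
f 43 44 36
f 44 34 45
f 44 45 36
f 45 34 46
f 45 46 36
f 46 34 35
f 46 35 36



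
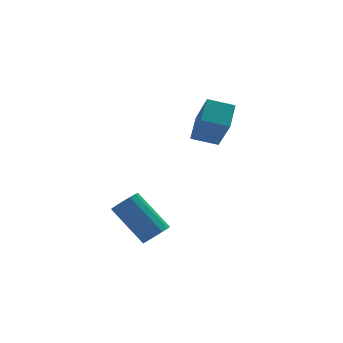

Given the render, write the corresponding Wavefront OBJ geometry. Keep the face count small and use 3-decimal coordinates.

v 1.351 -0.61 2.135
v 2.014 0.232 2.739
v 1.418 0.479 0.543
v 2.081 1.321 1.147
v 2.319 -1.141 1.813
v 2.982 -0.299 2.417
v 2.386 -0.052 0.221
v 3.049 0.79 0.825
v -2.054 -3.731 -1.594
v -1.565 -3.365 -1.7
v -2.257 -2.063 -0.393
v -2.746 -2.429 -0.286
v -1.787 -3.27 -1.911
v -2.479 -1.968 -0.604
v -2.081 -3.299 -2.038
v -2.773 -1.997 -0.731
v -2.367 -3.444 -2.045
v -3.059 -2.142 -0.738
v -2.57 -3.665 -1.932
v -3.261 -2.364 -0.625
v -2.634 -3.904 -1.727
v -3.326 -2.603 -0.42
v -2.543 -4.097 -1.487
v -3.235 -2.795 -0.18
v -2.321 -4.192 -1.276
v -3.013 -2.89 0.031
v -2.027 -4.163 -1.149
v -2.719 -2.861 0.158
v -1.741 -4.018 -1.142
v -2.433 -2.716 0.165
v -1.539 -3.796 -1.255
v -2.23 -2.495 0.052
v -1.474 -3.557 -1.46
v -2.166 -2.256 -0.153
f 2 4 1
f 5 2 1
f 1 4 3
f 3 5 1
f 2 8 4
f 6 2 5
f 6 8 2
f 4 8 3
f 7 5 3
f 3 8 7
f 7 6 5
f 8 6 7
f 10 9 13
f 10 13 11
f 11 13 14
f 11 14 12
f 13 9 15
f 13 15 14
f 14 15 16
f 14 16 12
f 15 9 17
f 15 17 16
f 16 17 18
f 16 18 12
f 17 9 19
f 17 19 18
f 18 19 20
f 18 20 12
f 19 9 21
f 19 21 20
f 20 21 22
f 20 22 12
f 21 9 23
f 21 23 22
f 22 23 24
f 22 24 12
f 23 9 25
f 23 25 24
f 24 25 26
f 24 26 12
f 25 9 27
f 25 27 26
f 26 27 28
f 26 28 12
f 27 9 29
f 27 29 28
f 28 29 30
f 28 30 12
f 29 9 31
f 29 31 30
f 30 31 32
f 30 32 12
f 31 9 33
f 31 33 32
f 32 33 34
f 32 34 12
f 33 9 10
f 33 10 34
f 34 10 11
f 34 11 12



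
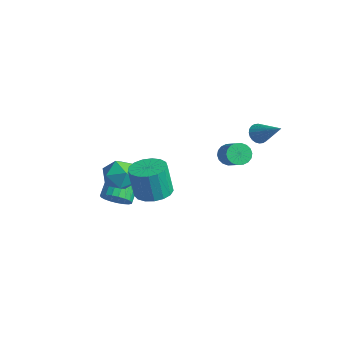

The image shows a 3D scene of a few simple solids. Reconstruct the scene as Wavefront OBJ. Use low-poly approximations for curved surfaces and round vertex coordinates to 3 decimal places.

v -2.904 -2.045 -2.14
v -1.96 -2.368 -1.988
v -3.48 -3.472 -1.592
v -2.536 -3.795 -1.44
v -2.918 -3.061 -0.861
v -2.561 -2.18 -1.2
v -2.879 -3.66 -2.38
v -2.522 -2.779 -2.719
v -1.944 -3.367 -2.137
v -1.968 -2.997 -1.198
v -3.472 -2.843 -2.382
v -3.496 -2.473 -1.443
v 1.85 -3.646 0.021
v 2.359 -2.906 0.168
v 2.218 -3.134 1.806
v 1.71 -3.874 1.659
v 1.952 -2.751 0.154
v 1.811 -2.98 1.792
v 1.521 -2.802 0.11
v 1.381 -3.03 1.748
v 1.166 -3.046 0.046
v 1.026 -3.274 1.684
v 0.968 -3.428 -0.024
v 0.827 -3.656 1.614
v 0.972 -3.859 -0.084
v 0.831 -4.087 1.554
v 1.177 -4.242 -0.12
v 1.036 -4.47 1.518
v 1.536 -4.488 -0.123
v 1.396 -4.716 1.515
v 1.968 -4.541 -0.094
v 1.827 -4.769 1.544
v 2.372 -4.389 -0.038
v 2.231 -4.617 1.6
v 2.657 -4.067 0.031
v 2.516 -4.295 1.67
v 2.757 -3.649 0.098
v 2.616 -3.877 1.737
v 2.649 -3.229 0.148
v 2.509 -3.458 1.786
v -1.643 2.573 -1.553
v -1.28 2.852 -2.028
v -0.134 2.667 -1.263
v -0.497 2.387 -0.787
v -1.355 3.081 -1.86
v -0.21 2.896 -1.095
v -1.487 3.209 -1.631
v -0.342 3.024 -0.866
v -1.65 3.212 -1.387
v -0.505 3.026 -0.621
v -1.812 3.087 -1.175
v -0.666 2.902 -0.41
v -1.94 2.861 -1.039
v -0.794 2.676 -0.273
v -2.009 2.578 -1.004
v -0.863 2.392 -0.238
v -2.006 2.293 -1.077
v -0.86 2.108 -0.312
v -1.93 2.064 -1.245
v -0.785 1.879 -0.48
v -1.798 1.936 -1.474
v -0.653 1.751 -0.709
v -1.635 1.934 -1.719
v -0.49 1.748 -0.953
v -1.474 2.058 -1.93
v -0.328 1.873 -1.165
v -1.346 2.284 -2.067
v -0.2 2.099 -1.301
v -1.277 2.568 -2.102
v -0.131 2.382 -1.336
v 1.449 2.205 1.818
v 1.786 2.237 1.347
v 2.791 2.555 2.802
v 1.716 2.452 1.366
v 1.606 2.629 1.454
v 1.471 2.741 1.598
v 1.334 2.772 1.775
v 1.213 2.717 1.958
v 1.129 2.583 2.12
v 1.094 2.393 2.237
v 1.112 2.173 2.289
v 1.182 1.959 2.27
v 1.292 1.782 2.183
v 1.427 1.67 2.039
v 1.564 1.639 1.862
v 1.684 1.694 1.679
v 1.769 1.827 1.516
v 1.804 2.018 1.4
v -3.562 -2.73 -4.159
v -2.97 -2.165 -4.216
v -3.685 -1.326 -3.337
v -4.278 -1.89 -3.281
v -3.178 -2.076 -4.471
v -3.893 -1.237 -3.592
v -3.452 -2.099 -4.672
v -4.168 -1.26 -3.793
v -3.746 -2.231 -4.784
v -4.461 -1.392 -3.906
v -4.007 -2.45 -4.789
v -4.723 -1.611 -3.91
v -4.192 -2.717 -4.684
v -4.907 -1.878 -3.806
v -4.268 -2.986 -4.489
v -4.983 -2.147 -3.61
v -4.222 -3.211 -4.237
v -4.937 -2.371 -3.358
v -4.062 -3.352 -3.971
v -4.777 -2.513 -3.093
v -3.815 -3.386 -3.738
v -4.53 -2.547 -2.859
v -3.525 -3.307 -3.578
v -4.24 -2.467 -2.699
v -3.241 -3.127 -3.518
v -3.956 -2.288 -2.639
v -3.013 -2.879 -3.569
v -3.728 -2.04 -2.691
v -2.88 -2.605 -3.723
v -3.595 -1.766 -2.844
v -2.864 -2.353 -3.951
v -3.58 -1.514 -3.072
f 1 12 6
f 1 6 2
f 1 2 8
f 1 8 11
f 1 11 12
f 2 6 10
f 6 12 5
f 12 11 3
f 11 8 7
f 8 2 9
f 4 10 5
f 4 5 3
f 4 3 7
f 4 7 9
f 4 9 10
f 5 10 6
f 3 5 12
f 7 3 11
f 9 7 8
f 10 9 2
f 14 13 17
f 14 17 15
f 15 17 18
f 15 18 16
f 17 13 19
f 17 19 18
f 18 19 20
f 18 20 16
f 19 13 21
f 19 21 20
f 20 21 22
f 20 22 16
f 21 13 23
f 21 23 22
f 22 23 24
f 22 24 16
f 23 13 25
f 23 25 24
f 24 25 26
f 24 26 16
f 25 13 27
f 25 27 26
f 26 27 28
f 26 28 16
f 27 13 29
f 27 29 28
f 28 29 30
f 28 30 16
f 29 13 31
f 29 31 30
f 30 31 32
f 30 32 16
f 31 13 33
f 31 33 32
f 32 33 34
f 32 34 16
f 33 13 35
f 33 35 34
f 34 35 36
f 34 36 16
f 35 13 37
f 35 37 36
f 36 37 38
f 36 38 16
f 37 13 39
f 37 39 38
f 38 39 40
f 38 40 16
f 39 13 14
f 39 14 40
f 40 14 15
f 40 15 16
f 42 41 45
f 42 45 43
f 43 45 46
f 43 46 44
f 45 41 47
f 45 47 46
f 46 47 48
f 46 48 44
f 47 41 49
f 47 49 48
f 48 49 50
f 48 50 44
f 49 41 51
f 49 51 50
f 50 51 52
f 50 52 44
f 51 41 53
f 51 53 52
f 52 53 54
f 52 54 44
f 53 41 55
f 53 55 54
f 54 55 56
f 54 56 44
f 55 41 57
f 55 57 56
f 56 57 58
f 56 58 44
f 57 41 59
f 57 59 58
f 58 59 60
f 58 60 44
f 59 41 61
f 59 61 60
f 60 61 62
f 60 62 44
f 61 41 63
f 61 63 62
f 62 63 64
f 62 64 44
f 63 41 65
f 63 65 64
f 64 65 66
f 64 66 44
f 65 41 67
f 65 67 66
f 66 67 68
f 66 68 44
f 67 41 69
f 67 69 68
f 68 69 70
f 68 70 44
f 69 41 42
f 69 42 70
f 70 42 43
f 70 43 44
f 72 71 74
f 72 74 73
f 74 71 75
f 74 75 73
f 75 71 76
f 75 76 73
f 76 71 77
f 76 77 73
f 77 71 78
f 77 78 73
f 78 71 79
f 78 79 73
f 79 71 80
f 79 80 73
f 80 71 81
f 80 81 73
f 81 71 82
f 81 82 73
f 82 71 83
f 82 83 73
f 83 71 84
f 83 84 73
f 84 71 85
f 84 85 73
f 85 71 86
f 85 86 73
f 86 71 87
f 86 87 73
f 87 71 88
f 87 88 73
f 88 71 72
f 88 72 73
f 90 89 93
f 90 93 91
f 91 93 94
f 91 94 92
f 93 89 95
f 93 95 94
f 94 95 96
f 94 96 92
f 95 89 97
f 95 97 96
f 96 97 98
f 96 98 92
f 97 89 99
f 97 99 98
f 98 99 100
f 98 100 92
f 99 89 101
f 99 101 100
f 100 101 102
f 100 102 92
f 101 89 103
f 101 103 102
f 102 103 104
f 102 104 92
f 103 89 105
f 103 105 104
f 104 105 106
f 104 106 92
f 105 89 107
f 105 107 106
f 106 107 108
f 106 108 92
f 107 89 109
f 107 109 108
f 108 109 110
f 108 110 92
f 109 89 111
f 109 111 110
f 110 111 112
f 110 112 92
f 111 89 113
f 111 113 112
f 112 113 114
f 112 114 92
f 113 89 115
f 113 115 114
f 114 115 116
f 114 116 92
f 115 89 117
f 115 117 116
f 116 117 118
f 116 118 92
f 117 89 119
f 117 119 118
f 118 119 120
f 118 120 92
f 119 89 90
f 119 90 120
f 120 90 91
f 120 91 92



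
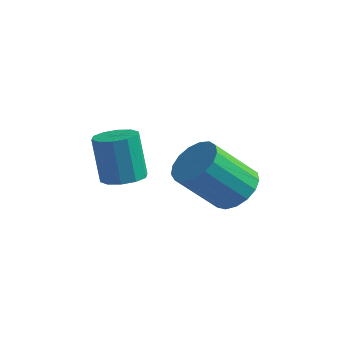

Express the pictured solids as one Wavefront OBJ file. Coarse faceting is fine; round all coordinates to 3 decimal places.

v -0.181 2.286 2.897
v 0.22 1.722 2.697
v -0.418 0.87 3.824
v -0.819 1.434 4.023
v 0.415 1.884 2.93
v -0.223 1.032 4.057
v 0.474 2.138 3.156
v -0.164 1.286 4.282
v 0.383 2.426 3.322
v -0.255 1.573 4.448
v 0.163 2.682 3.391
v -0.475 1.829 4.517
v -0.136 2.847 3.346
v -0.774 1.995 4.473
v -0.446 2.884 3.199
v -1.084 2.031 4.325
v -0.694 2.784 2.982
v -1.332 1.931 4.109
v -0.825 2.57 2.746
v -1.464 1.717 3.873
v -0.809 2.291 2.545
v -1.447 1.438 3.671
v -0.648 2.011 2.424
v -1.287 1.158 3.55
v -0.381 1.794 2.411
v -1.019 0.942 3.537
v -0.068 1.69 2.51
v -0.706 0.837 3.636
v -2.691 1.137 2.965
v -2.16 0.921 3.107
v -2.479 1.008 4.436
v -3.009 1.223 4.295
v -2.133 1.284 3.089
v -2.452 1.371 4.419
v -2.319 1.591 3.025
v -2.638 1.678 4.354
v -2.647 1.724 2.937
v -2.966 1.811 4.267
v -2.992 1.633 2.861
v -3.311 1.72 4.19
v -3.221 1.352 2.824
v -3.54 1.439 4.153
v -3.248 0.989 2.841
v -3.567 1.076 4.171
v -3.062 0.682 2.906
v -3.381 0.769 4.235
v -2.734 0.549 2.993
v -3.053 0.636 4.323
v -2.389 0.64 3.07
v -2.708 0.727 4.399
f 2 1 5
f 2 5 3
f 3 5 6
f 3 6 4
f 5 1 7
f 5 7 6
f 6 7 8
f 6 8 4
f 7 1 9
f 7 9 8
f 8 9 10
f 8 10 4
f 9 1 11
f 9 11 10
f 10 11 12
f 10 12 4
f 11 1 13
f 11 13 12
f 12 13 14
f 12 14 4
f 13 1 15
f 13 15 14
f 14 15 16
f 14 16 4
f 15 1 17
f 15 17 16
f 16 17 18
f 16 18 4
f 17 1 19
f 17 19 18
f 18 19 20
f 18 20 4
f 19 1 21
f 19 21 20
f 20 21 22
f 20 22 4
f 21 1 23
f 21 23 22
f 22 23 24
f 22 24 4
f 23 1 25
f 23 25 24
f 24 25 26
f 24 26 4
f 25 1 27
f 25 27 26
f 26 27 28
f 26 28 4
f 27 1 2
f 27 2 28
f 28 2 3
f 28 3 4
f 30 29 33
f 30 33 31
f 31 33 34
f 31 34 32
f 33 29 35
f 33 35 34
f 34 35 36
f 34 36 32
f 35 29 37
f 35 37 36
f 36 37 38
f 36 38 32
f 37 29 39
f 37 39 38
f 38 39 40
f 38 40 32
f 39 29 41
f 39 41 40
f 40 41 42
f 40 42 32
f 41 29 43
f 41 43 42
f 42 43 44
f 42 44 32
f 43 29 45
f 43 45 44
f 44 45 46
f 44 46 32
f 45 29 47
f 45 47 46
f 46 47 48
f 46 48 32
f 47 29 49
f 47 49 48
f 48 49 50
f 48 50 32
f 49 29 30
f 49 30 50
f 50 30 31
f 50 31 32



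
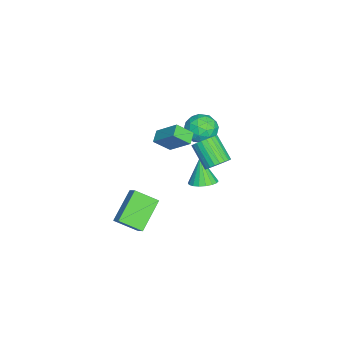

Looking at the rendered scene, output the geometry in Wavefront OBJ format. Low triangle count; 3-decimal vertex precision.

v 2.007 -0.927 2.222
v 2.255 -1.806 3
v 2.577 0.265 3.385
v 2.825 -0.614 4.164
v 2.755 -0.986 1.916
v 3.003 -1.865 2.695
v 3.325 0.206 3.08
v 3.573 -0.673 3.858
v 3.927 1.775 2.084
v 4.562 1.439 2.359
v 3.629 0.569 3.452
v 2.993 0.905 3.176
v 4.543 1.682 2.536
v 3.61 0.812 3.628
v 4.43 1.938 2.643
v 3.496 1.068 3.736
v 4.24 2.17 2.666
v 3.307 1.3 3.758
v 4.002 2.342 2.599
v 3.069 1.472 3.692
v 3.753 2.427 2.455
v 2.82 1.557 3.548
v 3.531 2.413 2.253
v 2.597 1.543 3.346
v 3.368 2.302 2.026
v 2.435 1.432 3.119
v 3.291 2.111 1.808
v 2.358 1.241 2.901
v 3.31 1.868 1.632
v 2.377 0.998 2.724
v 3.424 1.612 1.524
v 2.49 0.742 2.617
v 3.613 1.38 1.502
v 2.68 0.51 2.594
v 3.851 1.208 1.568
v 2.918 0.338 2.661
v 4.1 1.123 1.712
v 3.167 0.253 2.805
v 4.323 1.137 1.914
v 3.389 0.267 3.007
v 4.485 1.248 2.141
v 3.552 0.378 3.234
v -0.498 0.847 0.778
v -0.174 1.249 1.67
v -0.026 -0.669 1.29
v 0.298 -0.267 2.182
v -0.71 -0.302 1.968
v -1.001 0.635 1.652
v 0.801 -0.055 1.308
v 0.51 0.882 0.992
v 0.629 0.691 1.997
v -0.305 0.539 2.406
v 0.105 0.041 0.554
v -0.829 -0.111 0.963
v -0.377 1.181 1.179
v 0.177 -0.601 1.781
v -0.415 -0.621 1.655
v -0.225 -0.385 2.179
v -0.863 0.82 1.169
v -0.673 1.056 1.693
v -0.988 0.145 1.868
v 0.473 -0.476 1.267
v 0.663 -0.24 1.791
v 0.025 0.965 0.781
v 0.215 1.201 1.305
v 0.788 0.435 1.092
v 0.285 1.089 1.896
v 0.562 0.199 2.197
v 0.858 0.323 1.683
v 0.687 0.874 1.497
v -0.264 1 2.136
v 0.013 0.109 2.436
v -0.579 0.088 2.311
v -0.75 0.639 2.125
v 0.208 0.672 2.328
v -0.213 0.471 0.524
v 0.064 -0.42 0.824
v 0.55 -0.059 0.835
v 0.379 0.492 0.649
v -0.762 0.381 0.763
v -0.485 -0.509 1.064
v -0.887 -0.294 1.463
v -1.058 0.257 1.277
v -0.408 -0.092 0.632
v 2.107 0.74 -1.238
v 2.546 0.025 -1.181
v 1.453 0.46 0.318
v 2.78 0.279 -1.037
v 2.881 0.623 -0.933
v 2.829 0.991 -0.889
v 2.634 1.308 -0.914
v 2.334 1.514 -1.003
v 1.99 1.565 -1.139
v 1.668 1.454 -1.294
v 1.434 1.201 -1.438
v 1.333 0.856 -1.542
v 1.385 0.489 -1.586
v 1.58 0.171 -1.561
v 1.88 -0.034 -1.472
v 2.224 -0.086 -1.336
v 1.572 -2.113 -3.77
v 1.7 -3.438 -2.938
v 2.131 -1.714 -3.22
v 2.259 -3.039 -2.388
v 3.261 -2.741 -5.032
v 3.389 -4.066 -4.2
v 3.82 -2.342 -4.482
v 3.948 -3.667 -3.65
f 2 4 1
f 5 2 1
f 1 4 3
f 3 5 1
f 2 8 4
f 6 2 5
f 6 8 2
f 4 8 3
f 7 5 3
f 3 8 7
f 7 6 5
f 8 6 7
f 10 9 13
f 10 13 11
f 11 13 14
f 11 14 12
f 13 9 15
f 13 15 14
f 14 15 16
f 14 16 12
f 15 9 17
f 15 17 16
f 16 17 18
f 16 18 12
f 17 9 19
f 17 19 18
f 18 19 20
f 18 20 12
f 19 9 21
f 19 21 20
f 20 21 22
f 20 22 12
f 21 9 23
f 21 23 22
f 22 23 24
f 22 24 12
f 23 9 25
f 23 25 24
f 24 25 26
f 24 26 12
f 25 9 27
f 25 27 26
f 26 27 28
f 26 28 12
f 27 9 29
f 27 29 28
f 28 29 30
f 28 30 12
f 29 9 31
f 29 31 30
f 30 31 32
f 30 32 12
f 31 9 33
f 31 33 32
f 32 33 34
f 32 34 12
f 33 9 35
f 33 35 34
f 34 35 36
f 34 36 12
f 35 9 37
f 35 37 36
f 36 37 38
f 36 38 12
f 37 9 39
f 37 39 38
f 38 39 40
f 38 40 12
f 39 9 41
f 39 41 40
f 40 41 42
f 40 42 12
f 41 9 10
f 41 10 42
f 42 10 11
f 42 11 12
f 43 80 59
f 80 54 83
f 59 83 48
f 80 83 59
f 43 59 55
f 59 48 60
f 55 60 44
f 59 60 55
f 43 55 64
f 55 44 65
f 64 65 50
f 55 65 64
f 43 64 76
f 64 50 79
f 76 79 53
f 64 79 76
f 43 76 80
f 76 53 84
f 80 84 54
f 76 84 80
f 44 60 71
f 60 48 74
f 71 74 52
f 60 74 71
f 48 83 61
f 83 54 82
f 61 82 47
f 83 82 61
f 54 84 81
f 84 53 77
f 81 77 45
f 84 77 81
f 53 79 78
f 79 50 66
f 78 66 49
f 79 66 78
f 50 65 70
f 65 44 67
f 70 67 51
f 65 67 70
f 46 72 58
f 72 52 73
f 58 73 47
f 72 73 58
f 46 58 56
f 58 47 57
f 56 57 45
f 58 57 56
f 46 56 63
f 56 45 62
f 63 62 49
f 56 62 63
f 46 63 68
f 63 49 69
f 68 69 51
f 63 69 68
f 46 68 72
f 68 51 75
f 72 75 52
f 68 75 72
f 47 73 61
f 73 52 74
f 61 74 48
f 73 74 61
f 45 57 81
f 57 47 82
f 81 82 54
f 57 82 81
f 49 62 78
f 62 45 77
f 78 77 53
f 62 77 78
f 51 69 70
f 69 49 66
f 70 66 50
f 69 66 70
f 52 75 71
f 75 51 67
f 71 67 44
f 75 67 71
f 86 85 88
f 86 88 87
f 88 85 89
f 88 89 87
f 89 85 90
f 89 90 87
f 90 85 91
f 90 91 87
f 91 85 92
f 91 92 87
f 92 85 93
f 92 93 87
f 93 85 94
f 93 94 87
f 94 85 95
f 94 95 87
f 95 85 96
f 95 96 87
f 96 85 97
f 96 97 87
f 97 85 98
f 97 98 87
f 98 85 99
f 98 99 87
f 99 85 100
f 99 100 87
f 100 85 86
f 100 86 87
f 102 104 101
f 105 102 101
f 101 104 103
f 103 105 101
f 102 108 104
f 106 102 105
f 106 108 102
f 104 108 103
f 107 105 103
f 103 108 107
f 107 106 105
f 108 106 107



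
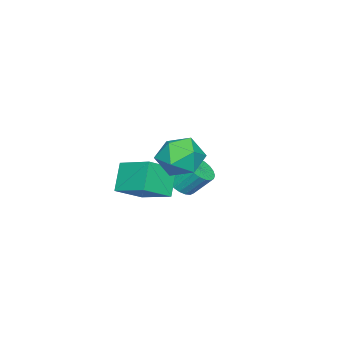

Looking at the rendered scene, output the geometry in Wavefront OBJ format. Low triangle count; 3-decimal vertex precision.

v 1.631 2.009 3.319
v 2.265 1.355 2.794
v 0.275 1.185 2.706
v 0.909 0.531 2.181
v 0.866 0.492 3.231
v 1.704 1.001 3.61
v 0.836 1.539 1.89
v 1.674 2.048 2.269
v 1.774 1.065 1.911
v 1.793 0.418 2.739
v 0.747 2.122 2.761
v 0.766 1.475 3.589
v -0.402 -2.205 0.875
v 0.029 -0.686 1.48
v -1.54 -1.576 0.108
v -1.11 -0.058 0.713
v 0.47 -2.002 -0.253
v 0.9 -0.484 0.352
v -0.669 -1.374 -1.02
v -0.238 0.145 -0.415
v -3.469 -1.008 -1.445
v -2.95 -0.548 -1.755
v -3.111 0.288 -0.785
v -3.631 -0.172 -0.475
v -3.217 -0.444 -1.888
v -3.379 0.391 -0.919
v -3.528 -0.439 -1.945
v -3.689 0.397 -0.976
v -3.828 -0.531 -1.915
v -3.99 0.304 -0.946
v -4.067 -0.706 -1.804
v -4.229 0.129 -0.835
v -4.202 -0.933 -1.631
v -4.364 -0.098 -0.662
v -4.211 -1.173 -1.426
v -4.372 -0.338 -0.456
v -4.091 -1.385 -1.224
v -4.253 -0.549 -0.254
v -3.864 -1.531 -1.06
v -4.025 -0.695 -0.09
v -3.568 -1.587 -0.962
v -3.73 -0.751 0.007
v -3.255 -1.542 -0.948
v -3.417 -0.707 0.021
v -2.98 -1.405 -1.02
v -3.142 -0.57 -0.051
v -2.789 -1.2 -1.166
v -2.951 -0.364 -0.196
v -2.715 -0.961 -1.359
v -2.877 -0.126 -0.39
v -2.772 -0.73 -1.568
v -2.934 0.105 -0.598
f 1 12 6
f 1 6 2
f 1 2 8
f 1 8 11
f 1 11 12
f 2 6 10
f 6 12 5
f 12 11 3
f 11 8 7
f 8 2 9
f 4 10 5
f 4 5 3
f 4 3 7
f 4 7 9
f 4 9 10
f 5 10 6
f 3 5 12
f 7 3 11
f 9 7 8
f 10 9 2
f 14 16 13
f 17 14 13
f 13 16 15
f 15 17 13
f 14 20 16
f 18 14 17
f 18 20 14
f 16 20 15
f 19 17 15
f 15 20 19
f 19 18 17
f 20 18 19
f 22 21 25
f 22 25 23
f 23 25 26
f 23 26 24
f 25 21 27
f 25 27 26
f 26 27 28
f 26 28 24
f 27 21 29
f 27 29 28
f 28 29 30
f 28 30 24
f 29 21 31
f 29 31 30
f 30 31 32
f 30 32 24
f 31 21 33
f 31 33 32
f 32 33 34
f 32 34 24
f 33 21 35
f 33 35 34
f 34 35 36
f 34 36 24
f 35 21 37
f 35 37 36
f 36 37 38
f 36 38 24
f 37 21 39
f 37 39 38
f 38 39 40
f 38 40 24
f 39 21 41
f 39 41 40
f 40 41 42
f 40 42 24
f 41 21 43
f 41 43 42
f 42 43 44
f 42 44 24
f 43 21 45
f 43 45 44
f 44 45 46
f 44 46 24
f 45 21 47
f 45 47 46
f 46 47 48
f 46 48 24
f 47 21 49
f 47 49 48
f 48 49 50
f 48 50 24
f 49 21 51
f 49 51 50
f 50 51 52
f 50 52 24
f 51 21 22
f 51 22 52
f 52 22 23
f 52 23 24



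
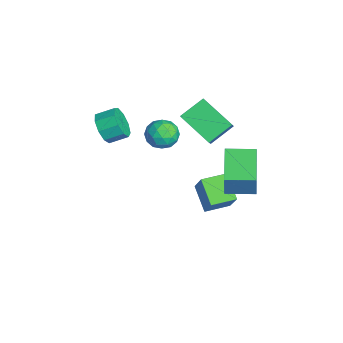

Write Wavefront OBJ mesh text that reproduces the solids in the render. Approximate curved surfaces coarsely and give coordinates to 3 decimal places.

v 1.183 1.867 -2.831
v -0.106 1.586 -1.943
v 0.914 3.2 -2.799
v -0.375 2.919 -1.911
v 2.115 2.021 -1.429
v 0.826 1.74 -0.541
v 1.846 3.354 -1.397
v 0.557 3.073 -0.509
v -3.677 0.489 0.382
v -3.019 1.166 0.318
v -2.821 -0.426 -0.498
v -2.163 0.251 -0.562
v -2.309 -0.19 0.262
v -2.838 0.376 0.806
v -3.002 0.364 -0.986
v -3.531 0.93 -0.442
v -2.602 1.089 -0.528
v -2.174 0.747 0.244
v -3.666 -0.007 -0.424
v -3.238 -0.349 0.348
v -3.423 0.908 0.427
v -2.417 -0.168 -0.607
v -2.503 -0.427 -0.123
v -2.116 -0.029 -0.16
v -3.317 0.443 0.714
v -2.93 0.841 0.677
v -2.513 0.045 0.644
v -2.91 -0.101 -0.857
v -2.523 0.297 -0.894
v -3.724 0.769 -0.02
v -3.337 1.167 -0.057
v -3.327 0.695 -0.824
v -2.791 1.261 -0.108
v -2.288 0.723 -0.625
v -2.781 0.789 -0.874
v -3.092 1.122 -0.554
v -2.54 1.059 0.346
v -2.037 0.522 -0.171
v -2.123 0.263 0.313
v -2.434 0.595 0.633
v -2.294 1.014 -0.151
v -3.803 0.218 -0.009
v -3.3 -0.319 -0.526
v -3.406 0.145 -0.813
v -3.717 0.477 -0.493
v -3.552 0.017 0.445
v -3.049 -0.521 -0.072
v -2.748 -0.382 0.374
v -3.059 -0.049 0.694
v -3.546 -0.274 -0.029
v 1.578 2.779 1.363
v 1.875 2.695 2.708
v 1.878 4.269 1.39
v 2.176 4.185 2.735
v 3.624 2.375 0.885
v 3.922 2.291 2.23
v 3.925 3.865 0.912
v 4.222 3.781 2.257
v -2.943 -2.625 0.779
v -2.271 -2.398 0.147
v -2.165 -1.428 0.609
v -2.837 -1.655 1.241
v -2.856 -2.227 -0.079
v -2.75 -1.256 0.383
v -3.482 -2.242 0.097
v -3.375 -1.271 0.559
v -3.855 -2.436 0.592
v -3.749 -1.466 1.053
v -3.802 -2.719 1.174
v -3.696 -1.749 1.636
v -3.347 -2.958 1.572
v -3.241 -1.988 2.034
v -2.703 -3.041 1.599
v -2.597 -2.071 2.06
v -2.171 -2.93 1.242
v -2.065 -1.959 1.704
v -2.001 -2.676 0.669
v -1.895 -1.705 1.13
v -3.544 1.507 0.539
v -2.75 1.269 1.378
v -4.034 2.765 1.36
v -3.239 2.527 2.199
v -2.101 2.733 -0.479
v -1.306 2.495 0.36
v -2.59 3.991 0.342
v -1.796 3.753 1.181
f 2 4 1
f 5 2 1
f 1 4 3
f 3 5 1
f 2 8 4
f 6 2 5
f 6 8 2
f 4 8 3
f 7 5 3
f 3 8 7
f 7 6 5
f 8 6 7
f 9 46 25
f 46 20 49
f 25 49 14
f 46 49 25
f 9 25 21
f 25 14 26
f 21 26 10
f 25 26 21
f 9 21 30
f 21 10 31
f 30 31 16
f 21 31 30
f 9 30 42
f 30 16 45
f 42 45 19
f 30 45 42
f 9 42 46
f 42 19 50
f 46 50 20
f 42 50 46
f 10 26 37
f 26 14 40
f 37 40 18
f 26 40 37
f 14 49 27
f 49 20 48
f 27 48 13
f 49 48 27
f 20 50 47
f 50 19 43
f 47 43 11
f 50 43 47
f 19 45 44
f 45 16 32
f 44 32 15
f 45 32 44
f 16 31 36
f 31 10 33
f 36 33 17
f 31 33 36
f 12 38 24
f 38 18 39
f 24 39 13
f 38 39 24
f 12 24 22
f 24 13 23
f 22 23 11
f 24 23 22
f 12 22 29
f 22 11 28
f 29 28 15
f 22 28 29
f 12 29 34
f 29 15 35
f 34 35 17
f 29 35 34
f 12 34 38
f 34 17 41
f 38 41 18
f 34 41 38
f 13 39 27
f 39 18 40
f 27 40 14
f 39 40 27
f 11 23 47
f 23 13 48
f 47 48 20
f 23 48 47
f 15 28 44
f 28 11 43
f 44 43 19
f 28 43 44
f 17 35 36
f 35 15 32
f 36 32 16
f 35 32 36
f 18 41 37
f 41 17 33
f 37 33 10
f 41 33 37
f 52 54 51
f 55 52 51
f 51 54 53
f 53 55 51
f 52 58 54
f 56 52 55
f 56 58 52
f 54 58 53
f 57 55 53
f 53 58 57
f 57 56 55
f 58 56 57
f 60 59 63
f 60 63 61
f 61 63 64
f 61 64 62
f 63 59 65
f 63 65 64
f 64 65 66
f 64 66 62
f 65 59 67
f 65 67 66
f 66 67 68
f 66 68 62
f 67 59 69
f 67 69 68
f 68 69 70
f 68 70 62
f 69 59 71
f 69 71 70
f 70 71 72
f 70 72 62
f 71 59 73
f 71 73 72
f 72 73 74
f 72 74 62
f 73 59 75
f 73 75 74
f 74 75 76
f 74 76 62
f 75 59 77
f 75 77 76
f 76 77 78
f 76 78 62
f 77 59 60
f 77 60 78
f 78 60 61
f 78 61 62
f 80 82 79
f 83 80 79
f 79 82 81
f 81 83 79
f 80 86 82
f 84 80 83
f 84 86 80
f 82 86 81
f 85 83 81
f 81 86 85
f 85 84 83
f 86 84 85



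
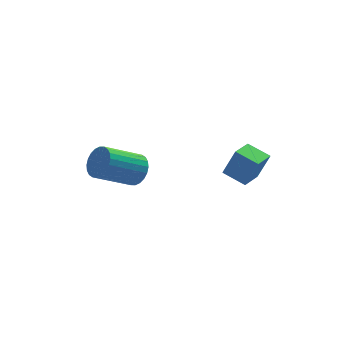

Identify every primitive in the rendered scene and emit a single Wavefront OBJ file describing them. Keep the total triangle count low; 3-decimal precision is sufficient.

v 0.591 -1.648 -1.434
v 0.996 -1.72 -0.403
v -0.052 -1.075 -1.142
v 0.353 -1.147 -0.111
v 1.167 -0.913 -1.609
v 1.572 -0.985 -0.578
v 0.524 -0.34 -1.317
v 0.929 -0.412 -0.286
v -2.359 2.652 -3.339
v -2.108 2.967 -2.791
v -3.489 2.584 -1.934
v -3.741 2.268 -2.481
v -2.237 3.166 -2.911
v -3.618 2.782 -2.054
v -2.385 3.286 -3.095
v -3.766 2.903 -2.238
v -2.529 3.31 -3.317
v -3.91 2.926 -2.46
v -2.647 3.234 -3.542
v -4.028 2.85 -2.685
v -2.722 3.068 -3.736
v -4.103 2.685 -2.878
v -2.741 2.84 -3.869
v -4.122 2.456 -3.012
v -2.702 2.583 -3.922
v -4.083 2.199 -3.065
v -2.611 2.336 -3.886
v -3.992 1.953 -3.029
v -2.482 2.138 -3.766
v -3.863 1.754 -2.909
v -2.334 2.017 -3.582
v -3.715 1.634 -2.725
v -2.19 1.994 -3.36
v -3.571 1.61 -2.503
v -2.072 2.07 -3.135
v -3.453 1.686 -2.278
v -1.997 2.235 -2.942
v -3.378 1.852 -2.084
v -1.978 2.464 -2.808
v -3.359 2.08 -1.951
v -2.017 2.721 -2.755
v -3.398 2.337 -1.898
f 2 4 1
f 5 2 1
f 1 4 3
f 3 5 1
f 2 8 4
f 6 2 5
f 6 8 2
f 4 8 3
f 7 5 3
f 3 8 7
f 7 6 5
f 8 6 7
f 10 9 13
f 10 13 11
f 11 13 14
f 11 14 12
f 13 9 15
f 13 15 14
f 14 15 16
f 14 16 12
f 15 9 17
f 15 17 16
f 16 17 18
f 16 18 12
f 17 9 19
f 17 19 18
f 18 19 20
f 18 20 12
f 19 9 21
f 19 21 20
f 20 21 22
f 20 22 12
f 21 9 23
f 21 23 22
f 22 23 24
f 22 24 12
f 23 9 25
f 23 25 24
f 24 25 26
f 24 26 12
f 25 9 27
f 25 27 26
f 26 27 28
f 26 28 12
f 27 9 29
f 27 29 28
f 28 29 30
f 28 30 12
f 29 9 31
f 29 31 30
f 30 31 32
f 30 32 12
f 31 9 33
f 31 33 32
f 32 33 34
f 32 34 12
f 33 9 35
f 33 35 34
f 34 35 36
f 34 36 12
f 35 9 37
f 35 37 36
f 36 37 38
f 36 38 12
f 37 9 39
f 37 39 38
f 38 39 40
f 38 40 12
f 39 9 41
f 39 41 40
f 40 41 42
f 40 42 12
f 41 9 10
f 41 10 42
f 42 10 11
f 42 11 12



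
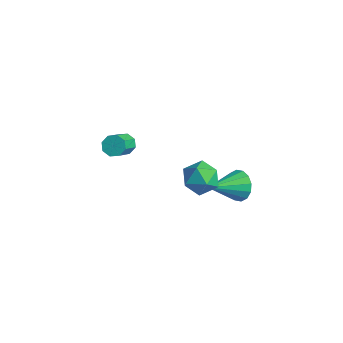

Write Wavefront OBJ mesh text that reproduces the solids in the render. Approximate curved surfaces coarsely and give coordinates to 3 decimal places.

v -2.92 -2.392 1.186
v -2.456 -2.488 0.869
v -1.836 -3.683 2.137
v -2.3 -3.588 2.454
v -2.401 -2.16 1.151
v -1.78 -3.355 2.419
v -2.65 -1.968 1.454
v -2.029 -3.164 2.722
v -3.057 -2.025 1.6
v -2.437 -3.22 2.868
v -3.384 -2.297 1.503
v -2.764 -3.492 2.771
v -3.44 -2.625 1.221
v -2.819 -3.82 2.489
v -3.191 -2.816 0.918
v -2.57 -4.012 2.186
v -2.783 -2.76 0.772
v -2.163 -3.955 2.04
v -0.699 1.293 -2.186
v -0.267 0.92 -1.379
v -1.253 -0.16 -2.561
v -0.821 -0.533 -1.754
v -1.595 0.075 -1.664
v -1.253 0.973 -1.433
v -0.267 -0.213 -2.507
v 0.075 0.685 -2.276
v -0 -0.011 -1.577
v -0.821 0.168 -1.056
v -0.699 0.592 -2.884
v -1.52 0.771 -2.363
v -0.381 2.58 -4.064
v 0.27 2.736 -3.508
v -0.759 0.86 -3.136
v -0.094 2.92 -3.316
v -0.534 3.012 -3.325
v -0.934 2.989 -3.531
v -1.185 2.856 -3.88
v -1.221 2.649 -4.279
v -1.031 2.423 -4.62
v -0.668 2.24 -4.811
v -0.227 2.147 -4.803
v 0.172 2.171 -4.596
v 0.424 2.304 -4.247
v 0.459 2.511 -3.849
f 2 1 5
f 2 5 3
f 3 5 6
f 3 6 4
f 5 1 7
f 5 7 6
f 6 7 8
f 6 8 4
f 7 1 9
f 7 9 8
f 8 9 10
f 8 10 4
f 9 1 11
f 9 11 10
f 10 11 12
f 10 12 4
f 11 1 13
f 11 13 12
f 12 13 14
f 12 14 4
f 13 1 15
f 13 15 14
f 14 15 16
f 14 16 4
f 15 1 17
f 15 17 16
f 16 17 18
f 16 18 4
f 17 1 2
f 17 2 18
f 18 2 3
f 18 3 4
f 19 30 24
f 19 24 20
f 19 20 26
f 19 26 29
f 19 29 30
f 20 24 28
f 24 30 23
f 30 29 21
f 29 26 25
f 26 20 27
f 22 28 23
f 22 23 21
f 22 21 25
f 22 25 27
f 22 27 28
f 23 28 24
f 21 23 30
f 25 21 29
f 27 25 26
f 28 27 20
f 32 31 34
f 32 34 33
f 34 31 35
f 34 35 33
f 35 31 36
f 35 36 33
f 36 31 37
f 36 37 33
f 37 31 38
f 37 38 33
f 38 31 39
f 38 39 33
f 39 31 40
f 39 40 33
f 40 31 41
f 40 41 33
f 41 31 42
f 41 42 33
f 42 31 43
f 42 43 33
f 43 31 44
f 43 44 33
f 44 31 32
f 44 32 33



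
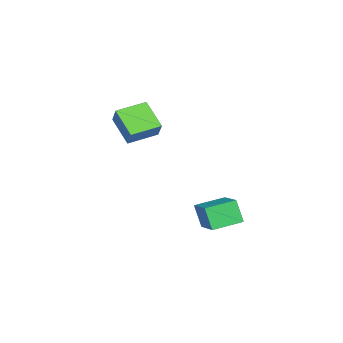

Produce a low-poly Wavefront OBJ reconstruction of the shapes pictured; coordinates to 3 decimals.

v 3.362 2.482 -3.923
v 2.789 2.026 -2.546
v 2.586 4.178 -3.684
v 2.013 3.722 -2.307
v 5.187 3.178 -2.933
v 4.614 2.722 -1.556
v 4.411 4.874 -2.694
v 3.838 4.418 -1.317
v -2.967 -0.451 -0.23
v -4.417 -1.474 0.93
v -2.224 -0.171 0.946
v -3.673 -1.194 2.107
v -1.947 -2.166 -0.467
v -3.396 -3.189 0.694
v -1.203 -1.886 0.71
v -2.653 -2.909 1.87
f 2 4 1
f 5 2 1
f 1 4 3
f 3 5 1
f 2 8 4
f 6 2 5
f 6 8 2
f 4 8 3
f 7 5 3
f 3 8 7
f 7 6 5
f 8 6 7
f 10 12 9
f 13 10 9
f 9 12 11
f 11 13 9
f 10 16 12
f 14 10 13
f 14 16 10
f 12 16 11
f 15 13 11
f 11 16 15
f 15 14 13
f 16 14 15



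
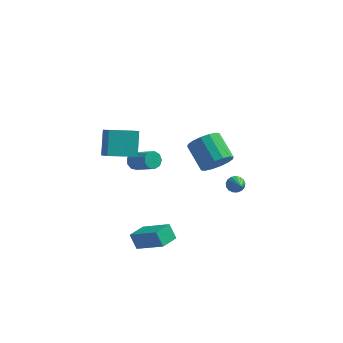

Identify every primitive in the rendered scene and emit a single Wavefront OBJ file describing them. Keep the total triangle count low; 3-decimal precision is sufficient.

v -2.149 -3.743 2.702
v -2.344 -2.794 4.013
v -2.652 -3.236 2.26
v -2.846 -2.286 3.57
v -0.794 -2.814 2.23
v -0.988 -1.864 3.54
v -1.296 -2.306 1.787
v -1.491 -1.357 3.098
v -0.67 -3.598 -4.772
v -1.125 -3.337 -3.921
v -0.263 -2.517 -4.885
v -0.719 -2.257 -4.034
v 0.959 -4.103 -3.746
v 0.503 -3.843 -2.895
v 1.365 -3.023 -3.859
v 0.91 -2.762 -3.008
v -2.751 2.982 -2.978
v -2.564 2.682 -3.475
v -1.323 2.037 -2.619
v -1.509 2.338 -2.122
v -2.381 3.056 -3.458
v -1.14 2.412 -2.602
v -2.372 3.396 -3.216
v -1.13 2.752 -2.36
v -2.539 3.543 -2.863
v -1.298 2.898 -2.007
v -2.806 3.427 -2.564
v -1.564 2.782 -1.708
v -3.047 3.103 -2.458
v -1.805 2.458 -1.602
v -3.149 2.722 -2.596
v -1.907 2.078 -1.74
v -3.065 2.463 -2.912
v -1.824 1.819 -2.056
v -2.834 2.447 -3.26
v -1.593 1.803 -2.403
v 2.976 3.43 -4.093
v 3.483 3.51 -4.317
v 3.644 2.07 -3.067
v 3.481 3.671 -4.103
v 3.364 3.777 -3.887
v 3.157 3.803 -3.717
v 2.909 3.744 -3.635
v 2.677 3.612 -3.657
v 2.513 3.439 -3.779
v 2.455 3.264 -3.973
v 2.516 3.127 -4.195
v 2.683 3.059 -4.394
v 2.917 3.076 -4.523
v 3.164 3.174 -4.555
v 3.369 3.33 -4.48
v 3.464 -2.609 2.443
v 4.215 -2.184 2.816
v 3.187 -1.186 3.75
v 2.436 -1.611 3.377
v 4.107 -1.924 2.419
v 3.079 -0.926 3.353
v 3.827 -1.847 2.029
v 2.799 -0.849 2.962
v 3.45 -1.975 1.75
v 2.422 -0.977 2.683
v 3.076 -2.272 1.656
v 2.048 -1.274 2.589
v 2.807 -2.66 1.773
v 1.778 -1.662 2.707
v 2.713 -3.034 2.07
v 1.685 -2.036 3.004
v 2.821 -3.294 2.467
v 1.793 -2.296 3.401
v 3.101 -3.371 2.858
v 2.073 -2.373 3.791
v 3.478 -3.243 3.137
v 2.45 -2.245 4.07
v 3.852 -2.946 3.231
v 2.824 -1.948 4.164
v 4.122 -2.558 3.113
v 3.093 -1.56 4.047
f 2 4 1
f 5 2 1
f 1 4 3
f 3 5 1
f 2 8 4
f 6 2 5
f 6 8 2
f 4 8 3
f 7 5 3
f 3 8 7
f 7 6 5
f 8 6 7
f 10 12 9
f 13 10 9
f 9 12 11
f 11 13 9
f 10 16 12
f 14 10 13
f 14 16 10
f 12 16 11
f 15 13 11
f 11 16 15
f 15 14 13
f 16 14 15
f 18 17 21
f 18 21 19
f 19 21 22
f 19 22 20
f 21 17 23
f 21 23 22
f 22 23 24
f 22 24 20
f 23 17 25
f 23 25 24
f 24 25 26
f 24 26 20
f 25 17 27
f 25 27 26
f 26 27 28
f 26 28 20
f 27 17 29
f 27 29 28
f 28 29 30
f 28 30 20
f 29 17 31
f 29 31 30
f 30 31 32
f 30 32 20
f 31 17 33
f 31 33 32
f 32 33 34
f 32 34 20
f 33 17 35
f 33 35 34
f 34 35 36
f 34 36 20
f 35 17 18
f 35 18 36
f 36 18 19
f 36 19 20
f 38 37 40
f 38 40 39
f 40 37 41
f 40 41 39
f 41 37 42
f 41 42 39
f 42 37 43
f 42 43 39
f 43 37 44
f 43 44 39
f 44 37 45
f 44 45 39
f 45 37 46
f 45 46 39
f 46 37 47
f 46 47 39
f 47 37 48
f 47 48 39
f 48 37 49
f 48 49 39
f 49 37 50
f 49 50 39
f 50 37 51
f 50 51 39
f 51 37 38
f 51 38 39
f 53 52 56
f 53 56 54
f 54 56 57
f 54 57 55
f 56 52 58
f 56 58 57
f 57 58 59
f 57 59 55
f 58 52 60
f 58 60 59
f 59 60 61
f 59 61 55
f 60 52 62
f 60 62 61
f 61 62 63
f 61 63 55
f 62 52 64
f 62 64 63
f 63 64 65
f 63 65 55
f 64 52 66
f 64 66 65
f 65 66 67
f 65 67 55
f 66 52 68
f 66 68 67
f 67 68 69
f 67 69 55
f 68 52 70
f 68 70 69
f 69 70 71
f 69 71 55
f 70 52 72
f 70 72 71
f 71 72 73
f 71 73 55
f 72 52 74
f 72 74 73
f 73 74 75
f 73 75 55
f 74 52 76
f 74 76 75
f 75 76 77
f 75 77 55
f 76 52 53
f 76 53 77
f 77 53 54
f 77 54 55



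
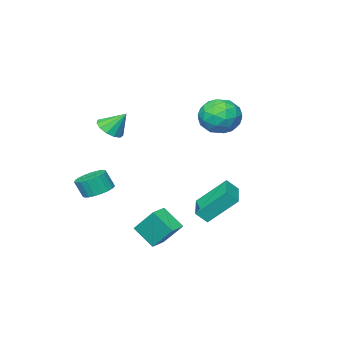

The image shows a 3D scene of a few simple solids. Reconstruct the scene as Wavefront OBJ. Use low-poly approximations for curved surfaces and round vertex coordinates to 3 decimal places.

v 1.333 -3.813 0.806
v 1.944 -3.315 0.751
v 0.867 -3.127 1.834
v 1.622 -3.147 0.493
v 1.208 -3.191 0.335
v 0.834 -3.433 0.326
v 0.618 -3.794 0.47
v 0.63 -4.162 0.721
v 0.864 -4.419 0.998
v 1.248 -4.483 1.215
v 1.658 -4.335 1.302
v 1.965 -4.021 1.232
v 2.072 -3.64 1.027
v 2.98 0.844 -3.666
v 2.716 1.911 -2.408
v 2.702 1.853 -4.58
v 2.438 2.92 -3.323
v 3.802 1.06 -3.677
v 3.538 2.127 -2.42
v 3.524 2.069 -4.592
v 3.26 3.136 -3.334
v -3.643 -0.114 -3.327
v -3.168 -0.461 -2.741
v -2.475 1.192 -3.499
v -2 0.844 -2.913
v -2.64 -1.204 -4.787
v -2.165 -1.552 -4.201
v -1.472 0.101 -4.959
v -0.997 -0.246 -4.373
v -3.139 -0.078 0.626
v -2.516 0.154 1.573
v -3.544 -1.774 1.307
v -2.921 -1.542 2.254
v -3.917 -0.985 2.066
v -3.667 0.063 1.645
v -2.393 -1.683 1.235
v -2.143 -0.635 0.814
v -2.055 -0.838 1.949
v -2.998 -0.406 2.463
v -3.062 -1.214 0.417
v -4.005 -0.782 0.931
v -2.792 0.186 1.039
v -3.268 -1.806 1.841
v -3.853 -1.479 1.73
v -3.488 -1.343 2.287
v -3.469 0.133 1.082
v -3.103 0.27 1.638
v -3.926 -0.4 1.928
v -2.957 -1.89 1.242
v -2.591 -1.753 1.798
v -2.572 -0.277 0.593
v -2.207 -0.141 1.15
v -2.134 -1.22 0.952
v -2.155 -0.26 1.817
v -2.393 -1.256 2.218
v -2.083 -1.34 1.619
v -1.936 -0.724 1.371
v -2.709 -0.006 2.119
v -2.947 -1.003 2.52
v -3.533 -0.676 2.409
v -3.385 -0.06 2.162
v -2.438 -0.589 2.34
v -3.113 -0.617 0.36
v -3.351 -1.614 0.761
v -2.675 -1.56 0.718
v -2.527 -0.944 0.471
v -3.667 -0.364 0.662
v -3.905 -1.36 1.063
v -4.124 -0.896 1.509
v -3.977 -0.28 1.261
v -3.622 -1.031 0.54
v 2.633 -3.032 -2.801
v 3.411 -2.778 -2.942
v 3.685 -3.095 -2.001
v 2.907 -3.348 -1.859
v 3.267 -2.496 -2.805
v 3.541 -2.813 -1.864
v 3.014 -2.306 -2.667
v 3.288 -2.623 -1.726
v 2.694 -2.242 -2.553
v 2.968 -2.558 -1.612
v 2.365 -2.314 -2.481
v 2.639 -2.631 -1.54
v 2.081 -2.511 -2.465
v 2.355 -2.827 -1.523
v 1.893 -2.797 -2.506
v 2.167 -3.114 -1.565
v 1.833 -3.124 -2.599
v 2.107 -3.441 -1.658
v 1.911 -3.435 -2.726
v 2.185 -3.752 -1.785
v 2.114 -3.676 -2.866
v 2.388 -3.993 -1.925
v 2.407 -3.806 -2.995
v 2.681 -4.123 -2.054
v 2.739 -3.802 -3.09
v 3.013 -4.119 -2.149
v 3.052 -3.665 -3.136
v 3.326 -3.981 -2.195
v 3.293 -3.418 -3.123
v 3.567 -3.735 -2.182
v 3.42 -3.105 -3.054
v 3.694 -3.421 -2.113
f 2 1 4
f 2 4 3
f 4 1 5
f 4 5 3
f 5 1 6
f 5 6 3
f 6 1 7
f 6 7 3
f 7 1 8
f 7 8 3
f 8 1 9
f 8 9 3
f 9 1 10
f 9 10 3
f 10 1 11
f 10 11 3
f 11 1 12
f 11 12 3
f 12 1 13
f 12 13 3
f 13 1 2
f 13 2 3
f 15 17 14
f 18 15 14
f 14 17 16
f 16 18 14
f 15 21 17
f 19 15 18
f 19 21 15
f 17 21 16
f 20 18 16
f 16 21 20
f 20 19 18
f 21 19 20
f 23 25 22
f 26 23 22
f 22 25 24
f 24 26 22
f 23 29 25
f 27 23 26
f 27 29 23
f 25 29 24
f 28 26 24
f 24 29 28
f 28 27 26
f 29 27 28
f 30 67 46
f 67 41 70
f 46 70 35
f 67 70 46
f 30 46 42
f 46 35 47
f 42 47 31
f 46 47 42
f 30 42 51
f 42 31 52
f 51 52 37
f 42 52 51
f 30 51 63
f 51 37 66
f 63 66 40
f 51 66 63
f 30 63 67
f 63 40 71
f 67 71 41
f 63 71 67
f 31 47 58
f 47 35 61
f 58 61 39
f 47 61 58
f 35 70 48
f 70 41 69
f 48 69 34
f 70 69 48
f 41 71 68
f 71 40 64
f 68 64 32
f 71 64 68
f 40 66 65
f 66 37 53
f 65 53 36
f 66 53 65
f 37 52 57
f 52 31 54
f 57 54 38
f 52 54 57
f 33 59 45
f 59 39 60
f 45 60 34
f 59 60 45
f 33 45 43
f 45 34 44
f 43 44 32
f 45 44 43
f 33 43 50
f 43 32 49
f 50 49 36
f 43 49 50
f 33 50 55
f 50 36 56
f 55 56 38
f 50 56 55
f 33 55 59
f 55 38 62
f 59 62 39
f 55 62 59
f 34 60 48
f 60 39 61
f 48 61 35
f 60 61 48
f 32 44 68
f 44 34 69
f 68 69 41
f 44 69 68
f 36 49 65
f 49 32 64
f 65 64 40
f 49 64 65
f 38 56 57
f 56 36 53
f 57 53 37
f 56 53 57
f 39 62 58
f 62 38 54
f 58 54 31
f 62 54 58
f 73 72 76
f 73 76 74
f 74 76 77
f 74 77 75
f 76 72 78
f 76 78 77
f 77 78 79
f 77 79 75
f 78 72 80
f 78 80 79
f 79 80 81
f 79 81 75
f 80 72 82
f 80 82 81
f 81 82 83
f 81 83 75
f 82 72 84
f 82 84 83
f 83 84 85
f 83 85 75
f 84 72 86
f 84 86 85
f 85 86 87
f 85 87 75
f 86 72 88
f 86 88 87
f 87 88 89
f 87 89 75
f 88 72 90
f 88 90 89
f 89 90 91
f 89 91 75
f 90 72 92
f 90 92 91
f 91 92 93
f 91 93 75
f 92 72 94
f 92 94 93
f 93 94 95
f 93 95 75
f 94 72 96
f 94 96 95
f 95 96 97
f 95 97 75
f 96 72 98
f 96 98 97
f 97 98 99
f 97 99 75
f 98 72 100
f 98 100 99
f 99 100 101
f 99 101 75
f 100 72 102
f 100 102 101
f 101 102 103
f 101 103 75
f 102 72 73
f 102 73 103
f 103 73 74
f 103 74 75

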